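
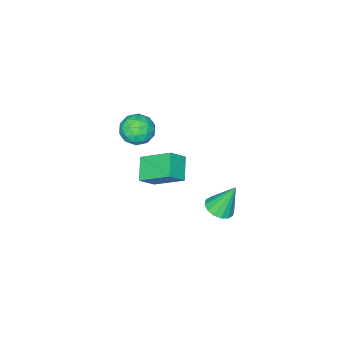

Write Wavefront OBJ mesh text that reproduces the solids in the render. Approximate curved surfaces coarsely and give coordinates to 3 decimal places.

v 0.649 -2.509 2.615
v 1.014 -2.895 3.399
v 0.446 -3.905 2.021
v 0.811 -4.291 2.805
v -0.032 -3.862 2.837
v 0.094 -2.999 3.204
v 1.366 -3.801 2.216
v 1.492 -2.938 2.583
v 1.457 -3.694 3.152
v 0.593 -3.731 3.536
v 0.867 -3.069 1.884
v 0.003 -3.106 2.268
v 0.849 -2.579 3.059
v 0.611 -4.221 2.361
v 0.115 -3.968 2.38
v 0.33 -4.195 2.84
v 0.309 -2.64 2.945
v 0.523 -2.867 3.405
v -0.092 -3.436 3.075
v 0.937 -3.933 2.015
v 1.151 -4.16 2.475
v 1.13 -2.605 2.58
v 1.345 -2.832 3.04
v 1.552 -3.364 2.345
v 1.324 -3.276 3.374
v 1.205 -4.097 3.025
v 1.531 -3.808 2.679
v 1.605 -3.301 2.895
v 0.816 -3.298 3.6
v 0.697 -4.119 3.251
v 0.202 -3.866 3.27
v 0.275 -3.359 3.486
v 1.077 -3.767 3.455
v 0.763 -2.681 2.169
v 0.644 -3.502 1.82
v 1.185 -3.441 1.934
v 1.258 -2.934 2.15
v 0.255 -2.703 2.395
v 0.136 -3.524 2.046
v -0.145 -3.499 2.525
v -0.071 -2.992 2.741
v 0.383 -3.033 1.965
v 0.147 -2.772 0.186
v 0.944 -2.989 0.927
v -0.411 -1.249 1.232
v 0.387 -1.466 1.973
v 1.013 -1.974 -0.513
v 1.811 -2.191 0.228
v 0.456 -0.451 0.533
v 1.253 -0.668 1.274
v -2.456 -0.875 -4.278
v -1.693 -0.973 -3.994
v -3.024 -0.325 -2.562
v -1.709 -0.571 -4.128
v -1.925 -0.25 -4.303
v -2.284 -0.097 -4.471
v -2.688 -0.152 -4.587
v -3.03 -0.401 -4.621
v -3.218 -0.777 -4.562
v -3.202 -1.179 -4.428
v -2.986 -1.5 -4.254
v -2.628 -1.653 -4.086
v -2.223 -1.598 -3.969
v -1.881 -1.349 -3.936
f 1 38 17
f 38 12 41
f 17 41 6
f 38 41 17
f 1 17 13
f 17 6 18
f 13 18 2
f 17 18 13
f 1 13 22
f 13 2 23
f 22 23 8
f 13 23 22
f 1 22 34
f 22 8 37
f 34 37 11
f 22 37 34
f 1 34 38
f 34 11 42
f 38 42 12
f 34 42 38
f 2 18 29
f 18 6 32
f 29 32 10
f 18 32 29
f 6 41 19
f 41 12 40
f 19 40 5
f 41 40 19
f 12 42 39
f 42 11 35
f 39 35 3
f 42 35 39
f 11 37 36
f 37 8 24
f 36 24 7
f 37 24 36
f 8 23 28
f 23 2 25
f 28 25 9
f 23 25 28
f 4 30 16
f 30 10 31
f 16 31 5
f 30 31 16
f 4 16 14
f 16 5 15
f 14 15 3
f 16 15 14
f 4 14 21
f 14 3 20
f 21 20 7
f 14 20 21
f 4 21 26
f 21 7 27
f 26 27 9
f 21 27 26
f 4 26 30
f 26 9 33
f 30 33 10
f 26 33 30
f 5 31 19
f 31 10 32
f 19 32 6
f 31 32 19
f 3 15 39
f 15 5 40
f 39 40 12
f 15 40 39
f 7 20 36
f 20 3 35
f 36 35 11
f 20 35 36
f 9 27 28
f 27 7 24
f 28 24 8
f 27 24 28
f 10 33 29
f 33 9 25
f 29 25 2
f 33 25 29
f 44 46 43
f 47 44 43
f 43 46 45
f 45 47 43
f 44 50 46
f 48 44 47
f 48 50 44
f 46 50 45
f 49 47 45
f 45 50 49
f 49 48 47
f 50 48 49
f 52 51 54
f 52 54 53
f 54 51 55
f 54 55 53
f 55 51 56
f 55 56 53
f 56 51 57
f 56 57 53
f 57 51 58
f 57 58 53
f 58 51 59
f 58 59 53
f 59 51 60
f 59 60 53
f 60 51 61
f 60 61 53
f 61 51 62
f 61 62 53
f 62 51 63
f 62 63 53
f 63 51 64
f 63 64 53
f 64 51 52
f 64 52 53



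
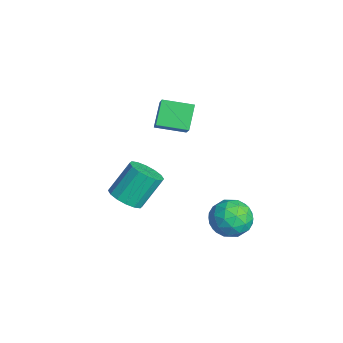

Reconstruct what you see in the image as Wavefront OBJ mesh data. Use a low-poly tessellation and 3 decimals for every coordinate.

v 2.86 0.987 -4.454
v 3.841 1.442 -4.186
v 3.279 -0.482 -3.494
v 4.26 -0.027 -3.226
v 3.317 0.398 -2.812
v 3.058 1.306 -3.404
v 4.062 -0.346 -4.276
v 3.803 0.562 -4.868
v 4.584 0.618 -4.075
v 4.124 1.078 -3.171
v 2.996 -0.118 -4.509
v 2.536 0.342 -3.605
v 3.314 1.343 -4.404
v 3.806 -0.383 -3.276
v 3.252 -0.133 -3.032
v 3.829 0.134 -2.875
v 2.854 1.263 -3.945
v 3.431 1.531 -3.787
v 3.122 0.917 -2.979
v 3.689 -0.571 -3.893
v 4.266 -0.303 -3.735
v 3.291 0.826 -4.805
v 3.868 1.093 -4.648
v 3.998 0.043 -4.701
v 4.327 1.126 -4.182
v 4.574 0.263 -3.618
v 4.457 0.076 -4.234
v 4.305 0.609 -4.583
v 4.057 1.397 -3.65
v 4.303 0.534 -3.086
v 3.749 0.783 -2.842
v 3.596 1.317 -3.19
v 4.493 0.913 -3.585
v 2.817 0.426 -4.594
v 3.063 -0.437 -4.03
v 3.524 -0.357 -4.49
v 3.371 0.177 -4.838
v 2.546 0.697 -4.062
v 2.793 -0.166 -3.498
v 2.815 0.351 -3.097
v 2.663 0.884 -3.446
v 2.627 0.047 -4.095
v 0.123 -2.287 0.487
v -0.725 -1.805 1.534
v 0.595 -0.868 0.216
v -0.253 -0.386 1.263
v 1.513 -2.514 1.717
v 0.665 -2.032 2.764
v 1.985 -1.095 1.446
v 1.137 -0.613 2.493
v 2.443 -4.185 -2.385
v 3.016 -4.687 -1.887
v 2.69 -3.596 -0.416
v 2.117 -3.095 -0.915
v 3.283 -4.349 -2.078
v 2.958 -3.259 -0.607
v 3.326 -3.968 -2.351
v 3 -2.877 -0.88
v 3.132 -3.645 -2.634
v 2.806 -2.554 -1.163
v 2.753 -3.467 -2.85
v 2.427 -2.376 -1.379
v 2.291 -3.481 -2.941
v 1.966 -2.39 -1.471
v 1.87 -3.684 -2.884
v 1.544 -2.593 -1.413
v 1.602 -4.021 -2.693
v 1.277 -2.931 -1.222
v 1.56 -4.403 -2.42
v 1.234 -3.312 -0.949
v 1.754 -4.726 -2.137
v 1.428 -3.635 -0.666
v 2.133 -4.904 -1.921
v 1.807 -3.813 -0.45
v 2.594 -4.89 -1.829
v 2.269 -3.799 -0.359
f 1 38 17
f 38 12 41
f 17 41 6
f 38 41 17
f 1 17 13
f 17 6 18
f 13 18 2
f 17 18 13
f 1 13 22
f 13 2 23
f 22 23 8
f 13 23 22
f 1 22 34
f 22 8 37
f 34 37 11
f 22 37 34
f 1 34 38
f 34 11 42
f 38 42 12
f 34 42 38
f 2 18 29
f 18 6 32
f 29 32 10
f 18 32 29
f 6 41 19
f 41 12 40
f 19 40 5
f 41 40 19
f 12 42 39
f 42 11 35
f 39 35 3
f 42 35 39
f 11 37 36
f 37 8 24
f 36 24 7
f 37 24 36
f 8 23 28
f 23 2 25
f 28 25 9
f 23 25 28
f 4 30 16
f 30 10 31
f 16 31 5
f 30 31 16
f 4 16 14
f 16 5 15
f 14 15 3
f 16 15 14
f 4 14 21
f 14 3 20
f 21 20 7
f 14 20 21
f 4 21 26
f 21 7 27
f 26 27 9
f 21 27 26
f 4 26 30
f 26 9 33
f 30 33 10
f 26 33 30
f 5 31 19
f 31 10 32
f 19 32 6
f 31 32 19
f 3 15 39
f 15 5 40
f 39 40 12
f 15 40 39
f 7 20 36
f 20 3 35
f 36 35 11
f 20 35 36
f 9 27 28
f 27 7 24
f 28 24 8
f 27 24 28
f 10 33 29
f 33 9 25
f 29 25 2
f 33 25 29
f 44 46 43
f 47 44 43
f 43 46 45
f 45 47 43
f 44 50 46
f 48 44 47
f 48 50 44
f 46 50 45
f 49 47 45
f 45 50 49
f 49 48 47
f 50 48 49
f 52 51 55
f 52 55 53
f 53 55 56
f 53 56 54
f 55 51 57
f 55 57 56
f 56 57 58
f 56 58 54
f 57 51 59
f 57 59 58
f 58 59 60
f 58 60 54
f 59 51 61
f 59 61 60
f 60 61 62
f 60 62 54
f 61 51 63
f 61 63 62
f 62 63 64
f 62 64 54
f 63 51 65
f 63 65 64
f 64 65 66
f 64 66 54
f 65 51 67
f 65 67 66
f 66 67 68
f 66 68 54
f 67 51 69
f 67 69 68
f 68 69 70
f 68 70 54
f 69 51 71
f 69 71 70
f 70 71 72
f 70 72 54
f 71 51 73
f 71 73 72
f 72 73 74
f 72 74 54
f 73 51 75
f 73 75 74
f 74 75 76
f 74 76 54
f 75 51 52
f 75 52 76
f 76 52 53
f 76 53 54



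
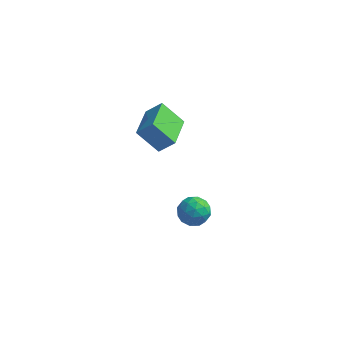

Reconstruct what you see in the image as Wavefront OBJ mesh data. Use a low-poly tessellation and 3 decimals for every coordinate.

v -2.291 -3.241 3.183
v -3.215 -3.203 4.097
v -2.403 -1.675 3.004
v -3.326 -1.637 3.919
v -1.654 -3.123 3.821
v -2.577 -3.085 4.736
v -1.765 -1.557 3.643
v -2.689 -1.519 4.557
v -1.715 -2.426 -1.416
v -1.193 -1.918 -1.519
v -0.907 -3.162 -0.941
v -0.385 -2.654 -1.044
v -0.913 -2.542 -0.544
v -1.412 -2.088 -0.837
v -0.688 -2.992 -1.623
v -1.187 -2.538 -1.916
v -0.558 -2.268 -1.647
v -0.697 -1.99 -0.979
v -1.403 -3.09 -1.481
v -1.542 -2.812 -0.813
v -1.525 -2.108 -1.509
v -0.575 -2.972 -0.951
v -0.886 -2.907 -0.657
v -0.578 -2.608 -0.717
v -1.654 -2.207 -1.108
v -1.347 -1.909 -1.168
v -1.182 -2.276 -0.595
v -0.753 -3.171 -1.292
v -0.446 -2.873 -1.352
v -1.522 -2.472 -1.743
v -1.214 -2.173 -1.803
v -0.918 -2.804 -1.865
v -0.844 -2.015 -1.645
v -0.37 -2.447 -1.366
v -0.548 -2.646 -1.706
v -0.841 -2.379 -1.878
v -0.926 -1.851 -1.252
v -0.451 -2.284 -0.974
v -0.762 -2.218 -0.679
v -1.055 -1.951 -0.852
v -0.553 -2.057 -1.328
v -1.649 -2.796 -1.486
v -1.174 -3.229 -1.208
v -1.045 -3.129 -1.608
v -1.338 -2.862 -1.781
v -1.73 -2.633 -1.094
v -1.256 -3.065 -0.815
v -1.259 -2.701 -0.582
v -1.552 -2.434 -0.754
v -1.547 -3.023 -1.132
f 2 4 1
f 5 2 1
f 1 4 3
f 3 5 1
f 2 8 4
f 6 2 5
f 6 8 2
f 4 8 3
f 7 5 3
f 3 8 7
f 7 6 5
f 8 6 7
f 9 46 25
f 46 20 49
f 25 49 14
f 46 49 25
f 9 25 21
f 25 14 26
f 21 26 10
f 25 26 21
f 9 21 30
f 21 10 31
f 30 31 16
f 21 31 30
f 9 30 42
f 30 16 45
f 42 45 19
f 30 45 42
f 9 42 46
f 42 19 50
f 46 50 20
f 42 50 46
f 10 26 37
f 26 14 40
f 37 40 18
f 26 40 37
f 14 49 27
f 49 20 48
f 27 48 13
f 49 48 27
f 20 50 47
f 50 19 43
f 47 43 11
f 50 43 47
f 19 45 44
f 45 16 32
f 44 32 15
f 45 32 44
f 16 31 36
f 31 10 33
f 36 33 17
f 31 33 36
f 12 38 24
f 38 18 39
f 24 39 13
f 38 39 24
f 12 24 22
f 24 13 23
f 22 23 11
f 24 23 22
f 12 22 29
f 22 11 28
f 29 28 15
f 22 28 29
f 12 29 34
f 29 15 35
f 34 35 17
f 29 35 34
f 12 34 38
f 34 17 41
f 38 41 18
f 34 41 38
f 13 39 27
f 39 18 40
f 27 40 14
f 39 40 27
f 11 23 47
f 23 13 48
f 47 48 20
f 23 48 47
f 15 28 44
f 28 11 43
f 44 43 19
f 28 43 44
f 17 35 36
f 35 15 32
f 36 32 16
f 35 32 36
f 18 41 37
f 41 17 33
f 37 33 10
f 41 33 37



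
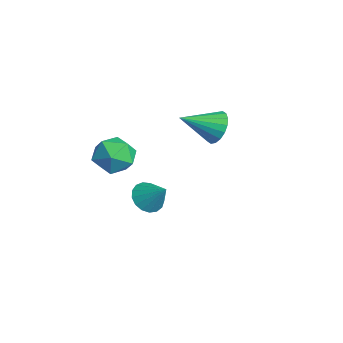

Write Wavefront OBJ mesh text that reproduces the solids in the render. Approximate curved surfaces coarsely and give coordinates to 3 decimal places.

v -1.509 0.843 3.432
v -1.107 1.214 4.184
v -1.611 -0.863 4.328
v -1.51 1.276 4.255
v -1.913 1.252 4.163
v -2.235 1.147 3.927
v -2.414 0.982 3.592
v -2.414 0.789 3.226
v -2.234 0.607 2.9
v -1.911 0.472 2.68
v -1.508 0.411 2.609
v -1.105 0.435 2.7
v -0.782 0.54 2.937
v -0.603 0.705 3.272
v -0.604 0.897 3.638
v -0.783 1.079 3.964
v 3.476 -3.872 3.175
v 4.073 -4.329 2.902
v 4.304 -3.348 4.105
v 4.101 -4.008 2.695
v 3.987 -3.656 2.599
v 3.755 -3.353 2.634
v 3.46 -3.169 2.794
v 3.168 -3.146 3.041
v 2.947 -3.289 3.319
v 2.847 -3.566 3.564
v 2.891 -3.913 3.72
v 3.07 -4.25 3.751
v 3.341 -4.501 3.651
v 3.643 -4.608 3.441
v 3.908 -4.546 3.171
v -1.637 -3.227 3.122
v -1.085 -4.123 2.723
v -2.855 -3.377 1.777
v -2.303 -4.273 1.378
v -2.855 -4.342 2.356
v -2.102 -4.249 3.187
v -1.838 -3.251 1.313
v -1.085 -3.158 2.144
v -1.21 -4.137 1.604
v -1.838 -4.812 2.249
v -2.102 -2.688 2.251
v -2.73 -3.363 2.896
f 2 1 4
f 2 4 3
f 4 1 5
f 4 5 3
f 5 1 6
f 5 6 3
f 6 1 7
f 6 7 3
f 7 1 8
f 7 8 3
f 8 1 9
f 8 9 3
f 9 1 10
f 9 10 3
f 10 1 11
f 10 11 3
f 11 1 12
f 11 12 3
f 12 1 13
f 12 13 3
f 13 1 14
f 13 14 3
f 14 1 15
f 14 15 3
f 15 1 16
f 15 16 3
f 16 1 2
f 16 2 3
f 18 17 20
f 18 20 19
f 20 17 21
f 20 21 19
f 21 17 22
f 21 22 19
f 22 17 23
f 22 23 19
f 23 17 24
f 23 24 19
f 24 17 25
f 24 25 19
f 25 17 26
f 25 26 19
f 26 17 27
f 26 27 19
f 27 17 28
f 27 28 19
f 28 17 29
f 28 29 19
f 29 17 30
f 29 30 19
f 30 17 31
f 30 31 19
f 31 17 18
f 31 18 19
f 32 43 37
f 32 37 33
f 32 33 39
f 32 39 42
f 32 42 43
f 33 37 41
f 37 43 36
f 43 42 34
f 42 39 38
f 39 33 40
f 35 41 36
f 35 36 34
f 35 34 38
f 35 38 40
f 35 40 41
f 36 41 37
f 34 36 43
f 38 34 42
f 40 38 39
f 41 40 33



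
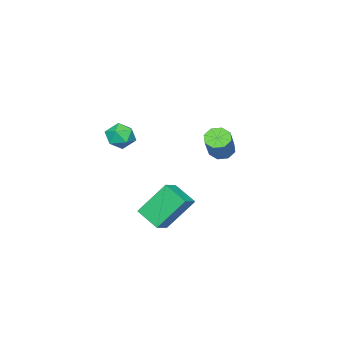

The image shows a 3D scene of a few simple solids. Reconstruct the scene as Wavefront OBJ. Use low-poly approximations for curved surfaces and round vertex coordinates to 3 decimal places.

v 1.693 2.132 4.214
v 2.14 2.22 3.719
v 1.5 1.12 3.861
v 1.947 1.208 3.366
v 2.156 1.169 4.004
v 2.275 1.794 4.223
v 1.365 1.546 3.357
v 1.484 2.171 3.576
v 1.937 1.857 3.189
v 2.426 1.625 3.589
v 1.214 1.715 3.991
v 1.703 1.483 4.391
v -0.348 1.271 -1.36
v -1.118 2.09 0.058
v -0.224 2.332 -1.906
v -0.995 3.151 -0.488
v 0.435 1.369 -0.992
v -0.336 2.188 0.426
v 0.558 2.43 -1.538
v -0.212 3.249 -0.12
v -3.777 2.433 1.19
v -3.358 2.529 0.8
v -2.405 3.002 1.94
v -2.823 2.907 2.33
v -3.614 2.886 0.866
v -2.66 3.359 2.006
v -3.965 2.978 1.121
v -3.012 3.451 2.262
v -4.206 2.751 1.417
v -3.252 3.224 2.557
v -4.195 2.338 1.58
v -3.242 2.811 2.72
v -3.94 1.981 1.514
v -2.986 2.454 2.654
v -3.588 1.889 1.258
v -2.635 2.362 2.399
v -3.348 2.116 0.963
v -2.394 2.589 2.103
f 1 12 6
f 1 6 2
f 1 2 8
f 1 8 11
f 1 11 12
f 2 6 10
f 6 12 5
f 12 11 3
f 11 8 7
f 8 2 9
f 4 10 5
f 4 5 3
f 4 3 7
f 4 7 9
f 4 9 10
f 5 10 6
f 3 5 12
f 7 3 11
f 9 7 8
f 10 9 2
f 14 16 13
f 17 14 13
f 13 16 15
f 15 17 13
f 14 20 16
f 18 14 17
f 18 20 14
f 16 20 15
f 19 17 15
f 15 20 19
f 19 18 17
f 20 18 19
f 22 21 25
f 22 25 23
f 23 25 26
f 23 26 24
f 25 21 27
f 25 27 26
f 26 27 28
f 26 28 24
f 27 21 29
f 27 29 28
f 28 29 30
f 28 30 24
f 29 21 31
f 29 31 30
f 30 31 32
f 30 32 24
f 31 21 33
f 31 33 32
f 32 33 34
f 32 34 24
f 33 21 35
f 33 35 34
f 34 35 36
f 34 36 24
f 35 21 37
f 35 37 36
f 36 37 38
f 36 38 24
f 37 21 22
f 37 22 38
f 38 22 23
f 38 23 24



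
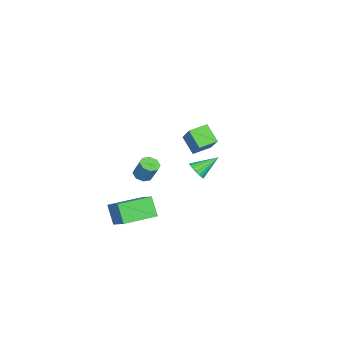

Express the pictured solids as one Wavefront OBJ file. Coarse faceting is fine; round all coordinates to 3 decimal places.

v -4.295 -0.364 -0.404
v -3.017 0.369 0.992
v -5.085 0.547 -0.16
v -3.806 1.28 1.236
v -3.674 0.44 -1.396
v -2.395 1.173 0
v -4.463 1.351 -1.152
v -3.185 2.084 0.244
v 3.126 -2.863 -2.216
v 4.131 -1.938 -1.345
v 1.676 -1.276 -2.229
v 2.681 -0.351 -1.358
v 3.699 -2.349 -3.422
v 4.704 -1.424 -2.551
v 2.249 -0.762 -3.435
v 3.254 0.163 -2.564
v -0.872 -1.893 -1.884
v -0.312 -1.703 -2.129
v 0.012 -1.157 -0.96
v -0.548 -1.347 -0.716
v -0.665 -1.369 -2.187
v -0.341 -0.822 -1.019
v -1.14 -1.342 -2.068
v -0.815 -0.795 -0.9
v -1.457 -1.638 -1.841
v -1.133 -1.091 -0.673
v -1.432 -2.083 -1.64
v -1.108 -1.537 -0.471
v -1.079 -2.418 -1.581
v -0.755 -1.871 -0.413
v -0.605 -2.445 -1.7
v -0.28 -1.898 -0.532
v -0.287 -2.149 -1.927
v 0.037 -1.602 -0.759
v 3.25 2.424 1.589
v 3.534 2.895 1.224
v 2.57 3.516 2.471
v 3.279 2.849 1.085
v 3.019 2.719 1.046
v 2.804 2.531 1.114
v 2.678 2.321 1.276
v 2.664 2.132 1.5
v 2.767 2 1.742
v 2.965 1.953 1.953
v 3.22 1.998 2.092
v 3.48 2.128 2.132
v 3.695 2.317 2.064
v 3.822 2.527 1.902
v 3.835 2.716 1.678
v 3.732 2.847 1.436
f 2 4 1
f 5 2 1
f 1 4 3
f 3 5 1
f 2 8 4
f 6 2 5
f 6 8 2
f 4 8 3
f 7 5 3
f 3 8 7
f 7 6 5
f 8 6 7
f 10 12 9
f 13 10 9
f 9 12 11
f 11 13 9
f 10 16 12
f 14 10 13
f 14 16 10
f 12 16 11
f 15 13 11
f 11 16 15
f 15 14 13
f 16 14 15
f 18 17 21
f 18 21 19
f 19 21 22
f 19 22 20
f 21 17 23
f 21 23 22
f 22 23 24
f 22 24 20
f 23 17 25
f 23 25 24
f 24 25 26
f 24 26 20
f 25 17 27
f 25 27 26
f 26 27 28
f 26 28 20
f 27 17 29
f 27 29 28
f 28 29 30
f 28 30 20
f 29 17 31
f 29 31 30
f 30 31 32
f 30 32 20
f 31 17 33
f 31 33 32
f 32 33 34
f 32 34 20
f 33 17 18
f 33 18 34
f 34 18 19
f 34 19 20
f 36 35 38
f 36 38 37
f 38 35 39
f 38 39 37
f 39 35 40
f 39 40 37
f 40 35 41
f 40 41 37
f 41 35 42
f 41 42 37
f 42 35 43
f 42 43 37
f 43 35 44
f 43 44 37
f 44 35 45
f 44 45 37
f 45 35 46
f 45 46 37
f 46 35 47
f 46 47 37
f 47 35 48
f 47 48 37
f 48 35 49
f 48 49 37
f 49 35 50
f 49 50 37
f 50 35 36
f 50 36 37



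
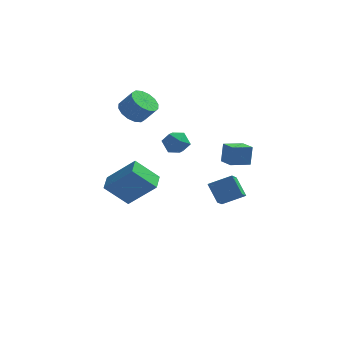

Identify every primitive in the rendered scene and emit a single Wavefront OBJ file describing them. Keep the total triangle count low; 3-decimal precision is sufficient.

v -2.79 0.431 -4.82
v -3.979 0.204 -3.641
v -2.818 1.457 -4.65
v -4.007 1.229 -3.471
v -1.313 0.231 -3.369
v -2.502 0.003 -2.19
v -1.341 1.256 -3.199
v -2.53 1.029 -2.02
v 2.126 1.928 -2.42
v 2.18 2.24 -1.336
v 1.55 2.72 -2.62
v 1.604 3.032 -1.535
v 3.056 2.548 -2.645
v 3.11 2.86 -1.56
v 2.48 3.34 -2.844
v 2.534 3.652 -1.76
v -3.014 2.831 0.49
v -2.466 2.41 0.012
v -1.759 2.308 0.913
v -2.306 2.729 1.39
v -2.353 2.827 -0.03
v -1.646 2.725 0.871
v -2.418 3.246 0.068
v -1.71 3.144 0.969
v -2.641 3.554 0.279
v -1.934 3.452 1.18
v -2.965 3.668 0.546
v -2.257 3.566 1.447
v -3.302 3.557 0.798
v -2.594 3.455 1.699
v -3.561 3.252 0.967
v -2.854 3.15 1.868
v -3.674 2.835 1.009
v -2.967 2.733 1.91
v -3.61 2.416 0.911
v -2.902 2.314 1.812
v -3.386 2.108 0.7
v -2.679 2.006 1.601
v -3.063 1.994 0.433
v -2.355 1.892 1.334
v -2.726 2.105 0.181
v -2.018 2.003 1.082
v -0.907 -0.693 0.462
v -0.483 -0.222 0.048
v 0.103 -1.278 0.832
v 0.527 -0.807 0.418
v 0.167 -0.551 1.033
v -0.458 -0.19 0.804
v 0.078 -1.31 0.076
v -0.547 -0.949 -0.153
v 0.126 -0.603 -0.19
v 0.181 -0.134 0.401
v -0.561 -1.366 0.479
v -0.506 -0.897 1.07
v 2.332 -4.485 -1.333
v 1.786 -3.872 -0.499
v 2.411 -3.423 -2.061
v 1.865 -2.81 -1.227
v 3.435 -4.21 -0.813
v 2.889 -3.597 0.021
v 3.514 -3.148 -1.541
v 2.968 -2.535 -0.707
f 2 4 1
f 5 2 1
f 1 4 3
f 3 5 1
f 2 8 4
f 6 2 5
f 6 8 2
f 4 8 3
f 7 5 3
f 3 8 7
f 7 6 5
f 8 6 7
f 10 12 9
f 13 10 9
f 9 12 11
f 11 13 9
f 10 16 12
f 14 10 13
f 14 16 10
f 12 16 11
f 15 13 11
f 11 16 15
f 15 14 13
f 16 14 15
f 18 17 21
f 18 21 19
f 19 21 22
f 19 22 20
f 21 17 23
f 21 23 22
f 22 23 24
f 22 24 20
f 23 17 25
f 23 25 24
f 24 25 26
f 24 26 20
f 25 17 27
f 25 27 26
f 26 27 28
f 26 28 20
f 27 17 29
f 27 29 28
f 28 29 30
f 28 30 20
f 29 17 31
f 29 31 30
f 30 31 32
f 30 32 20
f 31 17 33
f 31 33 32
f 32 33 34
f 32 34 20
f 33 17 35
f 33 35 34
f 34 35 36
f 34 36 20
f 35 17 37
f 35 37 36
f 36 37 38
f 36 38 20
f 37 17 39
f 37 39 38
f 38 39 40
f 38 40 20
f 39 17 41
f 39 41 40
f 40 41 42
f 40 42 20
f 41 17 18
f 41 18 42
f 42 18 19
f 42 19 20
f 43 54 48
f 43 48 44
f 43 44 50
f 43 50 53
f 43 53 54
f 44 48 52
f 48 54 47
f 54 53 45
f 53 50 49
f 50 44 51
f 46 52 47
f 46 47 45
f 46 45 49
f 46 49 51
f 46 51 52
f 47 52 48
f 45 47 54
f 49 45 53
f 51 49 50
f 52 51 44
f 56 58 55
f 59 56 55
f 55 58 57
f 57 59 55
f 56 62 58
f 60 56 59
f 60 62 56
f 58 62 57
f 61 59 57
f 57 62 61
f 61 60 59
f 62 60 61



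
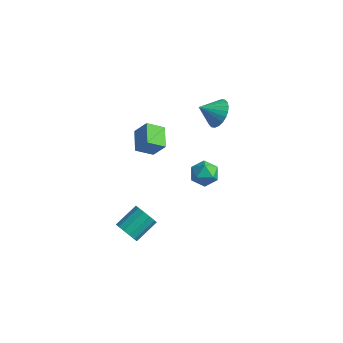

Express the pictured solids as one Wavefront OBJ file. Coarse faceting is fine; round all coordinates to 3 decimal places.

v 0.623 -4.073 -3.409
v 1.1 -3.89 -3.985
v 1.474 -2.544 -3.247
v 0.997 -2.727 -2.671
v 0.713 -3.725 -4.09
v 1.087 -2.379 -3.352
v 0.297 -3.67 -3.979
v 0.671 -2.324 -3.24
v -0.015 -3.744 -3.686
v 0.358 -2.398 -2.948
v -0.125 -3.922 -3.306
v 0.249 -2.576 -2.568
v 0.003 -4.148 -2.959
v 0.377 -2.802 -2.221
v 0.328 -4.35 -2.754
v 0.702 -3.004 -2.016
v 0.746 -4.464 -2.758
v 1.12 -3.118 -2.019
v 1.126 -4.455 -2.968
v 1.499 -3.108 -2.23
v 1.346 -4.323 -3.318
v 1.719 -2.977 -2.58
v 1.336 -4.113 -3.697
v 1.71 -2.767 -2.959
v 2.315 2.281 2.96
v 2.836 2.478 3.73
v 1.525 1.559 3.68
v 2.589 2.755 3.737
v 2.3 2.959 3.626
v 2.014 3.061 3.413
v 1.774 3.043 3.131
v 1.616 2.91 2.824
v 1.564 2.681 2.537
v 1.627 2.391 2.314
v 1.795 2.084 2.19
v 2.042 1.808 2.184
v 2.33 1.603 2.295
v 2.616 1.502 2.508
v 2.856 1.52 2.79
v 3.014 1.653 3.097
v 3.066 1.882 3.384
v 3.003 2.172 3.606
v 0.517 -2.973 3.096
v 1.197 -2.818 4.061
v -0.251 -1.928 3.468
v 0.428 -1.772 4.433
v 1.192 -2.268 2.507
v 1.871 -2.112 3.472
v 0.423 -1.222 2.879
v 1.103 -1.067 3.844
v 0.402 3.033 -4.106
v 1.145 3.566 -4.12
v 1.175 1.974 -3.42
v 1.918 2.507 -3.434
v 1.208 2.728 -2.902
v 0.73 3.382 -3.326
v 1.59 2.158 -4.214
v 1.112 2.812 -4.638
v 1.88 3.025 -4.187
v 1.643 3.377 -3.377
v 0.677 2.163 -4.163
v 0.44 2.515 -3.353
f 2 1 5
f 2 5 3
f 3 5 6
f 3 6 4
f 5 1 7
f 5 7 6
f 6 7 8
f 6 8 4
f 7 1 9
f 7 9 8
f 8 9 10
f 8 10 4
f 9 1 11
f 9 11 10
f 10 11 12
f 10 12 4
f 11 1 13
f 11 13 12
f 12 13 14
f 12 14 4
f 13 1 15
f 13 15 14
f 14 15 16
f 14 16 4
f 15 1 17
f 15 17 16
f 16 17 18
f 16 18 4
f 17 1 19
f 17 19 18
f 18 19 20
f 18 20 4
f 19 1 21
f 19 21 20
f 20 21 22
f 20 22 4
f 21 1 23
f 21 23 22
f 22 23 24
f 22 24 4
f 23 1 2
f 23 2 24
f 24 2 3
f 24 3 4
f 26 25 28
f 26 28 27
f 28 25 29
f 28 29 27
f 29 25 30
f 29 30 27
f 30 25 31
f 30 31 27
f 31 25 32
f 31 32 27
f 32 25 33
f 32 33 27
f 33 25 34
f 33 34 27
f 34 25 35
f 34 35 27
f 35 25 36
f 35 36 27
f 36 25 37
f 36 37 27
f 37 25 38
f 37 38 27
f 38 25 39
f 38 39 27
f 39 25 40
f 39 40 27
f 40 25 41
f 40 41 27
f 41 25 42
f 41 42 27
f 42 25 26
f 42 26 27
f 44 46 43
f 47 44 43
f 43 46 45
f 45 47 43
f 44 50 46
f 48 44 47
f 48 50 44
f 46 50 45
f 49 47 45
f 45 50 49
f 49 48 47
f 50 48 49
f 51 62 56
f 51 56 52
f 51 52 58
f 51 58 61
f 51 61 62
f 52 56 60
f 56 62 55
f 62 61 53
f 61 58 57
f 58 52 59
f 54 60 55
f 54 55 53
f 54 53 57
f 54 57 59
f 54 59 60
f 55 60 56
f 53 55 62
f 57 53 61
f 59 57 58
f 60 59 52



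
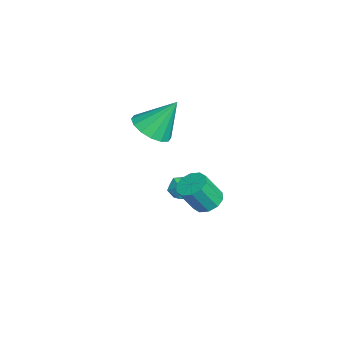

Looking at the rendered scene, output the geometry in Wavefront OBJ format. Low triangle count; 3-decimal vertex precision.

v 0.977 -0.229 1.859
v 1.892 -0.708 2.21
v 0.943 0.949 3.561
v 2.066 -0.265 1.906
v 1.948 0.187 1.59
v 1.57 0.528 1.347
v 1.033 0.666 1.24
v 0.481 0.564 1.3
v 0.063 0.249 1.509
v -0.111 -0.194 1.813
v 0.007 -0.646 2.129
v 0.385 -0.987 2.372
v 0.921 -1.125 2.479
v 1.473 -1.023 2.419
v 3.829 2.211 -1.109
v 4.496 2.608 -1.034
v 4.798 1.846 0.305
v 4.131 1.449 0.229
v 4.148 2.858 -0.813
v 4.45 2.096 0.526
v 3.678 2.861 -0.705
v 3.98 2.099 0.634
v 3.266 2.616 -0.752
v 3.568 1.853 0.587
v 3.069 2.216 -0.935
v 3.371 1.453 0.404
v 3.162 1.814 -1.185
v 3.464 1.052 0.154
v 3.51 1.564 -1.406
v 3.812 0.802 -0.067
v 3.98 1.561 -1.514
v 4.282 0.799 -0.175
v 4.392 1.807 -1.467
v 4.694 1.044 -0.128
v 4.589 2.207 -1.284
v 4.891 1.444 0.055
v -1.339 1.335 -3.094
v -0.69 1.599 -2.755
v -0.65 0.841 -4.025
v -0.001 1.105 -3.686
v -0.407 0.529 -3.355
v -0.833 0.834 -2.78
v -0.507 1.606 -4
v -0.933 1.911 -3.425
v -0.176 1.766 -3.314
v -0.115 1.1 -2.916
v -1.225 1.34 -3.864
v -1.164 0.674 -3.466
f 2 1 4
f 2 4 3
f 4 1 5
f 4 5 3
f 5 1 6
f 5 6 3
f 6 1 7
f 6 7 3
f 7 1 8
f 7 8 3
f 8 1 9
f 8 9 3
f 9 1 10
f 9 10 3
f 10 1 11
f 10 11 3
f 11 1 12
f 11 12 3
f 12 1 13
f 12 13 3
f 13 1 14
f 13 14 3
f 14 1 2
f 14 2 3
f 16 15 19
f 16 19 17
f 17 19 20
f 17 20 18
f 19 15 21
f 19 21 20
f 20 21 22
f 20 22 18
f 21 15 23
f 21 23 22
f 22 23 24
f 22 24 18
f 23 15 25
f 23 25 24
f 24 25 26
f 24 26 18
f 25 15 27
f 25 27 26
f 26 27 28
f 26 28 18
f 27 15 29
f 27 29 28
f 28 29 30
f 28 30 18
f 29 15 31
f 29 31 30
f 30 31 32
f 30 32 18
f 31 15 33
f 31 33 32
f 32 33 34
f 32 34 18
f 33 15 35
f 33 35 34
f 34 35 36
f 34 36 18
f 35 15 16
f 35 16 36
f 36 16 17
f 36 17 18
f 37 48 42
f 37 42 38
f 37 38 44
f 37 44 47
f 37 47 48
f 38 42 46
f 42 48 41
f 48 47 39
f 47 44 43
f 44 38 45
f 40 46 41
f 40 41 39
f 40 39 43
f 40 43 45
f 40 45 46
f 41 46 42
f 39 41 48
f 43 39 47
f 45 43 44
f 46 45 38



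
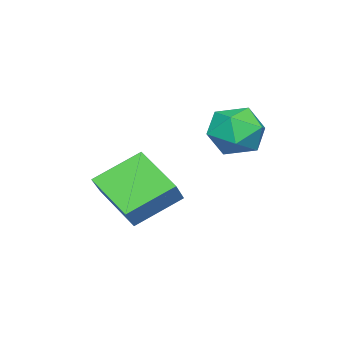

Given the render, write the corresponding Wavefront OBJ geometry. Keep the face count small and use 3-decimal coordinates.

v 2.205 3.796 1.059
v 3.126 3.456 1.585
v 1.234 2.584 1.975
v 2.155 2.244 2.501
v 1.733 3.253 2.713
v 2.334 4.003 2.147
v 2.026 2.037 1.413
v 2.627 2.787 0.847
v 3.016 2.369 1.804
v 2.835 3.12 2.607
v 1.525 2.92 0.953
v 1.344 3.671 1.756
v 3.222 -1.44 -1.364
v 1.967 -0.257 -0.331
v 3.92 0.202 -2.394
v 2.665 1.384 -1.361
v 4.115 -1.264 -0.479
v 2.86 -0.082 0.554
v 4.813 0.377 -1.509
v 3.558 1.56 -0.476
f 1 12 6
f 1 6 2
f 1 2 8
f 1 8 11
f 1 11 12
f 2 6 10
f 6 12 5
f 12 11 3
f 11 8 7
f 8 2 9
f 4 10 5
f 4 5 3
f 4 3 7
f 4 7 9
f 4 9 10
f 5 10 6
f 3 5 12
f 7 3 11
f 9 7 8
f 10 9 2
f 14 16 13
f 17 14 13
f 13 16 15
f 15 17 13
f 14 20 16
f 18 14 17
f 18 20 14
f 16 20 15
f 19 17 15
f 15 20 19
f 19 18 17
f 20 18 19



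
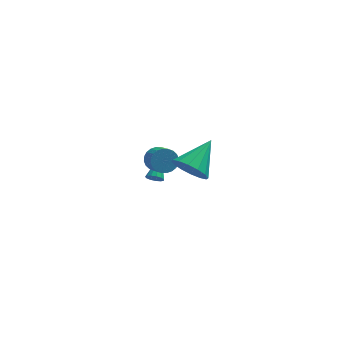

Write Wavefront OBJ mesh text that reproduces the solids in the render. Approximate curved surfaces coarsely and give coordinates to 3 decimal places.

v 0.668 2.917 -2.959
v 1.135 2.745 -2.908
v 1.052 4.223 -2.061
v 1.134 2.905 -3.14
v 0.986 3.069 -3.315
v 0.736 3.184 -3.376
v 0.465 3.215 -3.305
v 0.259 3.151 -3.124
v 0.182 3.013 -2.891
v 0.26 2.845 -2.679
v 0.468 2.699 -2.556
v 0.739 2.623 -2.561
v 0.988 2.64 -2.692
v 0.746 -0.949 1.643
v 1.164 -0.546 2.051
v 1.472 -1.408 2.586
v 1.054 -1.811 2.177
v 0.927 -0.541 2.195
v 1.235 -1.403 2.73
v 0.663 -0.599 2.255
v 0.971 -1.461 2.789
v 0.411 -0.71 2.221
v 0.719 -1.571 2.756
v 0.211 -0.857 2.1
v 0.519 -1.719 2.634
v 0.091 -1.018 1.909
v 0.399 -1.88 2.443
v 0.072 -1.169 1.677
v 0.38 -2.031 2.212
v 0.155 -1.286 1.44
v 0.463 -2.148 1.975
v 0.328 -1.352 1.234
v 0.636 -2.214 1.769
v 0.565 -1.357 1.09
v 0.873 -2.219 1.625
v 0.829 -1.299 1.031
v 1.137 -2.161 1.565
v 1.081 -1.189 1.064
v 1.389 -2.05 1.599
v 1.281 -1.041 1.186
v 1.589 -1.903 1.72
v 1.401 -0.88 1.377
v 1.709 -1.742 1.911
v 1.42 -0.729 1.608
v 1.728 -1.591 2.143
v 1.337 -0.612 1.845
v 1.645 -1.474 2.38
v 2.175 -3.241 2.644
v 2.68 -2.975 1.811
v 3.245 -1.919 3.716
v 2.267 -2.654 1.828
v 1.83 -2.49 2.063
v 1.485 -2.528 2.454
v 1.325 -2.757 2.896
v 1.393 -3.115 3.271
v 1.67 -3.507 3.478
v 2.082 -3.828 3.461
v 2.52 -3.991 3.226
v 2.865 -3.954 2.835
v 3.025 -3.725 2.393
v 2.957 -3.367 2.018
f 2 1 4
f 2 4 3
f 4 1 5
f 4 5 3
f 5 1 6
f 5 6 3
f 6 1 7
f 6 7 3
f 7 1 8
f 7 8 3
f 8 1 9
f 8 9 3
f 9 1 10
f 9 10 3
f 10 1 11
f 10 11 3
f 11 1 12
f 11 12 3
f 12 1 13
f 12 13 3
f 13 1 2
f 13 2 3
f 15 14 18
f 15 18 16
f 16 18 19
f 16 19 17
f 18 14 20
f 18 20 19
f 19 20 21
f 19 21 17
f 20 14 22
f 20 22 21
f 21 22 23
f 21 23 17
f 22 14 24
f 22 24 23
f 23 24 25
f 23 25 17
f 24 14 26
f 24 26 25
f 25 26 27
f 25 27 17
f 26 14 28
f 26 28 27
f 27 28 29
f 27 29 17
f 28 14 30
f 28 30 29
f 29 30 31
f 29 31 17
f 30 14 32
f 30 32 31
f 31 32 33
f 31 33 17
f 32 14 34
f 32 34 33
f 33 34 35
f 33 35 17
f 34 14 36
f 34 36 35
f 35 36 37
f 35 37 17
f 36 14 38
f 36 38 37
f 37 38 39
f 37 39 17
f 38 14 40
f 38 40 39
f 39 40 41
f 39 41 17
f 40 14 42
f 40 42 41
f 41 42 43
f 41 43 17
f 42 14 44
f 42 44 43
f 43 44 45
f 43 45 17
f 44 14 46
f 44 46 45
f 45 46 47
f 45 47 17
f 46 14 15
f 46 15 47
f 47 15 16
f 47 16 17
f 49 48 51
f 49 51 50
f 51 48 52
f 51 52 50
f 52 48 53
f 52 53 50
f 53 48 54
f 53 54 50
f 54 48 55
f 54 55 50
f 55 48 56
f 55 56 50
f 56 48 57
f 56 57 50
f 57 48 58
f 57 58 50
f 58 48 59
f 58 59 50
f 59 48 60
f 59 60 50
f 60 48 61
f 60 61 50
f 61 48 49
f 61 49 50



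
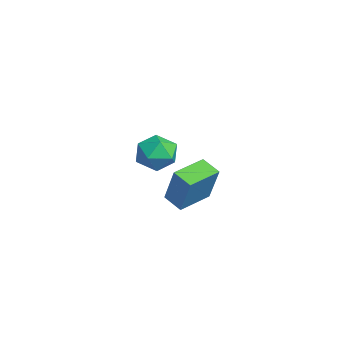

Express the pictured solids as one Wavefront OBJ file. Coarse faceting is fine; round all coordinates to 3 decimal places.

v -3.875 1.499 2.964
v -3.215 2.354 2.579
v -3.205 0.386 1.641
v -2.545 1.241 1.256
v -2.323 0.758 2.272
v -2.737 1.446 3.089
v -3.683 1.294 1.131
v -4.097 1.982 1.948
v -3.096 2.227 1.446
v -2.256 1.895 2.152
v -4.164 0.845 2.068
v -3.324 0.513 2.774
v 1.749 0.639 1.939
v 2.593 0.873 3.924
v 0.876 2.155 2.131
v 1.72 2.389 4.117
v 2.58 1.171 1.523
v 3.424 1.405 3.509
v 1.707 2.687 1.716
v 2.551 2.921 3.701
f 1 12 6
f 1 6 2
f 1 2 8
f 1 8 11
f 1 11 12
f 2 6 10
f 6 12 5
f 12 11 3
f 11 8 7
f 8 2 9
f 4 10 5
f 4 5 3
f 4 3 7
f 4 7 9
f 4 9 10
f 5 10 6
f 3 5 12
f 7 3 11
f 9 7 8
f 10 9 2
f 14 16 13
f 17 14 13
f 13 16 15
f 15 17 13
f 14 20 16
f 18 14 17
f 18 20 14
f 16 20 15
f 19 17 15
f 15 20 19
f 19 18 17
f 20 18 19



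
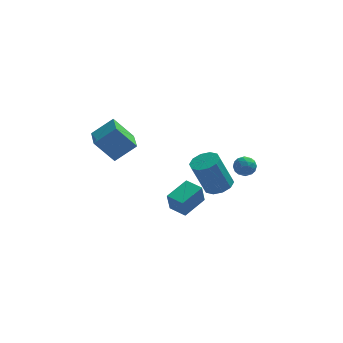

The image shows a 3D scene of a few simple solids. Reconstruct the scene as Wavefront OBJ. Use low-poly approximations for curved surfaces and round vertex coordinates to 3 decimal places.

v 2.688 1.471 -1.135
v 3.042 1.654 -1.677
v 3.378 0.646 -0.963
v 3.732 0.829 -1.505
v 3.732 1.218 -0.956
v 3.306 1.728 -1.062
v 3.114 0.572 -1.578
v 2.688 1.082 -1.684
v 3.306 1.099 -1.951
v 3.687 1.498 -1.566
v 2.733 0.802 -1.074
v 3.114 1.201 -0.689
v 2.805 1.635 -1.421
v 3.615 0.665 -1.219
v 3.615 0.894 -0.896
v 3.824 1.001 -1.215
v 2.959 1.678 -1.059
v 3.168 1.786 -1.378
v 3.573 1.53 -0.954
v 3.252 0.514 -1.262
v 3.461 0.622 -1.581
v 2.596 1.299 -1.425
v 2.805 1.406 -1.744
v 2.847 0.77 -1.686
v 3.168 1.416 -1.9
v 3.573 0.932 -1.8
v 3.21 0.78 -1.842
v 2.96 1.08 -1.905
v 3.392 1.651 -1.674
v 3.797 1.166 -1.573
v 3.797 1.395 -1.25
v 3.547 1.694 -1.313
v 3.547 1.325 -1.835
v 2.623 1.134 -1.067
v 3.028 0.649 -0.966
v 2.873 0.606 -1.327
v 2.623 0.905 -1.39
v 2.847 1.368 -0.84
v 3.252 0.884 -0.74
v 3.46 1.22 -0.735
v 3.21 1.52 -0.798
v 2.873 0.975 -0.805
v -3.62 -2.335 1.605
v -4.652 -2.234 2.864
v -3.759 -0.809 1.369
v -4.79 -0.708 2.627
v -2.49 -2.092 2.513
v -3.521 -1.991 3.771
v -2.628 -0.566 2.276
v -3.66 -0.465 3.535
v 1.621 -2.469 -0.254
v 2.286 -2.082 0.03
v 1.544 -2.204 1.937
v 0.879 -2.591 1.654
v 1.938 -1.732 -0.083
v 1.196 -1.854 1.824
v 1.468 -1.663 -0.262
v 0.726 -1.785 1.646
v 1.057 -1.903 -0.437
v 0.315 -2.025 1.47
v 0.861 -2.358 -0.542
v 0.119 -2.48 1.365
v 0.956 -2.856 -0.537
v 0.214 -2.978 1.37
v 1.304 -3.206 -0.424
v 0.562 -3.328 1.483
v 1.774 -3.275 -0.246
v 1.032 -3.397 1.662
v 2.185 -3.035 -0.07
v 1.443 -3.157 1.837
v 2.381 -2.58 0.035
v 1.639 -2.702 1.942
v -0.005 -0.902 -3.688
v -0.166 -1.214 -2.51
v -0.789 -0.179 -3.604
v -0.95 -0.491 -2.425
v 1.05 0.191 -3.255
v 0.889 -0.121 -2.076
v 0.266 0.914 -3.17
v 0.105 0.602 -1.992
f 1 38 17
f 38 12 41
f 17 41 6
f 38 41 17
f 1 17 13
f 17 6 18
f 13 18 2
f 17 18 13
f 1 13 22
f 13 2 23
f 22 23 8
f 13 23 22
f 1 22 34
f 22 8 37
f 34 37 11
f 22 37 34
f 1 34 38
f 34 11 42
f 38 42 12
f 34 42 38
f 2 18 29
f 18 6 32
f 29 32 10
f 18 32 29
f 6 41 19
f 41 12 40
f 19 40 5
f 41 40 19
f 12 42 39
f 42 11 35
f 39 35 3
f 42 35 39
f 11 37 36
f 37 8 24
f 36 24 7
f 37 24 36
f 8 23 28
f 23 2 25
f 28 25 9
f 23 25 28
f 4 30 16
f 30 10 31
f 16 31 5
f 30 31 16
f 4 16 14
f 16 5 15
f 14 15 3
f 16 15 14
f 4 14 21
f 14 3 20
f 21 20 7
f 14 20 21
f 4 21 26
f 21 7 27
f 26 27 9
f 21 27 26
f 4 26 30
f 26 9 33
f 30 33 10
f 26 33 30
f 5 31 19
f 31 10 32
f 19 32 6
f 31 32 19
f 3 15 39
f 15 5 40
f 39 40 12
f 15 40 39
f 7 20 36
f 20 3 35
f 36 35 11
f 20 35 36
f 9 27 28
f 27 7 24
f 28 24 8
f 27 24 28
f 10 33 29
f 33 9 25
f 29 25 2
f 33 25 29
f 44 46 43
f 47 44 43
f 43 46 45
f 45 47 43
f 44 50 46
f 48 44 47
f 48 50 44
f 46 50 45
f 49 47 45
f 45 50 49
f 49 48 47
f 50 48 49
f 52 51 55
f 52 55 53
f 53 55 56
f 53 56 54
f 55 51 57
f 55 57 56
f 56 57 58
f 56 58 54
f 57 51 59
f 57 59 58
f 58 59 60
f 58 60 54
f 59 51 61
f 59 61 60
f 60 61 62
f 60 62 54
f 61 51 63
f 61 63 62
f 62 63 64
f 62 64 54
f 63 51 65
f 63 65 64
f 64 65 66
f 64 66 54
f 65 51 67
f 65 67 66
f 66 67 68
f 66 68 54
f 67 51 69
f 67 69 68
f 68 69 70
f 68 70 54
f 69 51 71
f 69 71 70
f 70 71 72
f 70 72 54
f 71 51 52
f 71 52 72
f 72 52 53
f 72 53 54
f 74 76 73
f 77 74 73
f 73 76 75
f 75 77 73
f 74 80 76
f 78 74 77
f 78 80 74
f 76 80 75
f 79 77 75
f 75 80 79
f 79 78 77
f 80 78 79



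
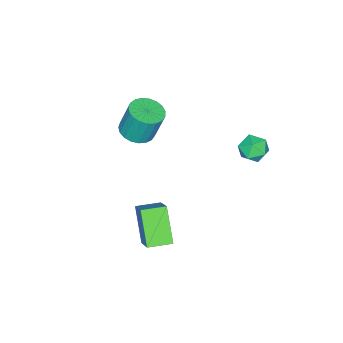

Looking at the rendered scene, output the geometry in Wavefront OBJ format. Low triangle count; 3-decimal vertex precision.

v 2.182 -1.956 -3.736
v 3.291 -0.861 -2.343
v 3.192 -0.91 -5.361
v 4.3 0.185 -3.968
v 3.12 -2.885 -3.752
v 4.228 -1.79 -2.359
v 4.129 -1.839 -5.377
v 5.238 -0.744 -3.984
v -2.843 1.174 -0.964
v -2.142 1.551 -1.415
v -2.638 -0.091 -1.705
v -1.937 0.286 -2.156
v -1.862 0.106 -1.262
v -1.989 0.887 -0.804
v -2.791 0.573 -2.316
v -2.918 1.354 -1.858
v -2.11 1.18 -2.25
v -1.536 0.891 -1.599
v -3.244 0.569 -1.521
v -2.67 0.28 -0.87
v 0.906 -4.226 0.063
v 1.84 -3.965 0.074
v 1.668 -3.432 1.869
v 0.734 -3.694 1.857
v 1.659 -3.624 -0.044
v 1.487 -3.092 1.751
v 1.348 -3.388 -0.144
v 1.176 -2.855 1.651
v 0.96 -3.296 -0.208
v 0.789 -2.764 1.587
v 0.563 -3.366 -0.226
v 0.392 -2.833 1.569
v 0.225 -3.584 -0.193
v 0.054 -3.051 1.602
v 0.005 -3.913 -0.116
v -0.166 -3.381 1.678
v -0.059 -4.297 -0.009
v -0.231 -3.764 1.786
v 0.043 -4.668 0.111
v -0.128 -4.135 1.906
v 0.295 -4.963 0.223
v 0.123 -4.43 2.018
v 0.652 -5.13 0.307
v 0.481 -4.598 2.101
v 1.053 -5.142 0.348
v 0.882 -4.609 2.143
v 1.429 -4.995 0.341
v 1.257 -4.462 2.135
v 1.714 -4.715 0.285
v 1.542 -4.182 2.08
v 1.859 -4.351 0.191
v 1.688 -3.818 1.985
f 2 4 1
f 5 2 1
f 1 4 3
f 3 5 1
f 2 8 4
f 6 2 5
f 6 8 2
f 4 8 3
f 7 5 3
f 3 8 7
f 7 6 5
f 8 6 7
f 9 20 14
f 9 14 10
f 9 10 16
f 9 16 19
f 9 19 20
f 10 14 18
f 14 20 13
f 20 19 11
f 19 16 15
f 16 10 17
f 12 18 13
f 12 13 11
f 12 11 15
f 12 15 17
f 12 17 18
f 13 18 14
f 11 13 20
f 15 11 19
f 17 15 16
f 18 17 10
f 22 21 25
f 22 25 23
f 23 25 26
f 23 26 24
f 25 21 27
f 25 27 26
f 26 27 28
f 26 28 24
f 27 21 29
f 27 29 28
f 28 29 30
f 28 30 24
f 29 21 31
f 29 31 30
f 30 31 32
f 30 32 24
f 31 21 33
f 31 33 32
f 32 33 34
f 32 34 24
f 33 21 35
f 33 35 34
f 34 35 36
f 34 36 24
f 35 21 37
f 35 37 36
f 36 37 38
f 36 38 24
f 37 21 39
f 37 39 38
f 38 39 40
f 38 40 24
f 39 21 41
f 39 41 40
f 40 41 42
f 40 42 24
f 41 21 43
f 41 43 42
f 42 43 44
f 42 44 24
f 43 21 45
f 43 45 44
f 44 45 46
f 44 46 24
f 45 21 47
f 45 47 46
f 46 47 48
f 46 48 24
f 47 21 49
f 47 49 48
f 48 49 50
f 48 50 24
f 49 21 51
f 49 51 50
f 50 51 52
f 50 52 24
f 51 21 22
f 51 22 52
f 52 22 23
f 52 23 24



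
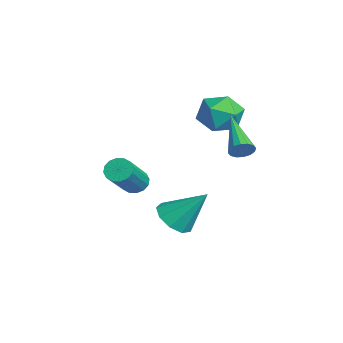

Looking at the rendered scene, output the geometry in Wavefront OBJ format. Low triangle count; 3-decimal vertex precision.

v 2.484 -0.994 -2.457
v 2.74 -1.252 -2.869
v 3.972 -2.065 -1.595
v 3.716 -1.806 -1.183
v 2.876 -1.004 -2.843
v 4.108 -1.816 -1.569
v 2.907 -0.752 -2.713
v 4.139 -1.565 -1.438
v 2.825 -0.566 -2.514
v 4.057 -1.379 -1.24
v 2.651 -0.494 -2.3
v 3.884 -1.306 -1.026
v 2.433 -0.556 -2.128
v 3.665 -1.368 -0.854
v 2.228 -0.735 -2.045
v 3.46 -1.548 -0.771
v 2.092 -0.984 -2.071
v 3.324 -1.796 -0.797
v 2.061 -1.235 -2.202
v 3.293 -2.048 -0.927
v 2.143 -1.421 -2.4
v 3.375 -2.234 -1.126
v 2.316 -1.494 -2.614
v 3.549 -2.306 -1.34
v 2.535 -1.432 -2.786
v 3.767 -2.244 -1.512
v -0.674 3.827 -0.612
v 0.164 3.274 -0.505
v -1.504 2.486 -1.035
v -0.666 1.933 -0.928
v -1.114 2.334 -0.117
v -0.6 3.162 0.145
v -0.74 2.598 -1.685
v -0.226 3.426 -1.423
v 0.123 2.515 -1.168
v -0.108 2.351 -0.199
v -1.232 3.409 -1.341
v -1.463 3.245 -0.372
v 2.088 3.043 -1.467
v 2.326 2.921 -1.02
v 0.192 3.057 -0.453
v 2.324 3.19 -1.028
v 2.259 3.42 -1.152
v 2.148 3.548 -1.361
v 2.021 3.541 -1.599
v 1.912 3.401 -1.801
v 1.85 3.164 -1.913
v 1.852 2.895 -1.906
v 1.917 2.665 -1.781
v 2.028 2.537 -1.572
v 2.155 2.544 -1.335
v 2.264 2.685 -1.133
v 2.528 0.431 -4.459
v 2.984 -0.206 -4.104
v 3.032 1.549 -3.101
v 3.32 0.097 -4.479
v 3.287 0.557 -4.844
v 2.898 0.958 -5.03
v 2.336 1.112 -4.948
v 1.864 0.947 -4.638
v 1.703 0.541 -4.244
v 1.928 0.084 -3.951
v 2.434 -0.211 -3.895
f 2 1 5
f 2 5 3
f 3 5 6
f 3 6 4
f 5 1 7
f 5 7 6
f 6 7 8
f 6 8 4
f 7 1 9
f 7 9 8
f 8 9 10
f 8 10 4
f 9 1 11
f 9 11 10
f 10 11 12
f 10 12 4
f 11 1 13
f 11 13 12
f 12 13 14
f 12 14 4
f 13 1 15
f 13 15 14
f 14 15 16
f 14 16 4
f 15 1 17
f 15 17 16
f 16 17 18
f 16 18 4
f 17 1 19
f 17 19 18
f 18 19 20
f 18 20 4
f 19 1 21
f 19 21 20
f 20 21 22
f 20 22 4
f 21 1 23
f 21 23 22
f 22 23 24
f 22 24 4
f 23 1 25
f 23 25 24
f 24 25 26
f 24 26 4
f 25 1 2
f 25 2 26
f 26 2 3
f 26 3 4
f 27 38 32
f 27 32 28
f 27 28 34
f 27 34 37
f 27 37 38
f 28 32 36
f 32 38 31
f 38 37 29
f 37 34 33
f 34 28 35
f 30 36 31
f 30 31 29
f 30 29 33
f 30 33 35
f 30 35 36
f 31 36 32
f 29 31 38
f 33 29 37
f 35 33 34
f 36 35 28
f 40 39 42
f 40 42 41
f 42 39 43
f 42 43 41
f 43 39 44
f 43 44 41
f 44 39 45
f 44 45 41
f 45 39 46
f 45 46 41
f 46 39 47
f 46 47 41
f 47 39 48
f 47 48 41
f 48 39 49
f 48 49 41
f 49 39 50
f 49 50 41
f 50 39 51
f 50 51 41
f 51 39 52
f 51 52 41
f 52 39 40
f 52 40 41
f 54 53 56
f 54 56 55
f 56 53 57
f 56 57 55
f 57 53 58
f 57 58 55
f 58 53 59
f 58 59 55
f 59 53 60
f 59 60 55
f 60 53 61
f 60 61 55
f 61 53 62
f 61 62 55
f 62 53 63
f 62 63 55
f 63 53 54
f 63 54 55



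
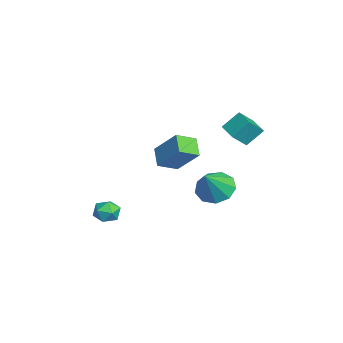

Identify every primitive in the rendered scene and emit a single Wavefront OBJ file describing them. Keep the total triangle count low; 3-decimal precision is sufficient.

v -1.995 0.029 0.08
v -1.568 -0.992 0.569
v -2.969 -0.054 0.759
v -2.542 -1.075 1.248
v -1.138 1.035 1.432
v -0.711 0.014 1.921
v -2.112 0.952 2.111
v -1.685 -0.069 2.6
v 0.252 1.97 4.021
v 0.1 2.797 4.877
v -0.154 2.692 3.252
v -0.306 3.519 4.108
v 1.306 2.361 3.832
v 1.154 3.188 4.688
v 0.9 3.083 3.063
v 0.748 3.91 3.919
v -0.892 -2.998 -2.783
v -0.56 -3.251 -2.139
v -1.86 -3.749 -2.581
v -1.528 -4.002 -1.937
v -1.791 -3.282 -1.975
v -1.193 -2.818 -2.101
v -1.227 -4.182 -2.619
v -0.629 -3.718 -2.745
v -0.767 -3.983 -2.038
v -1.116 -3.427 -1.64
v -1.304 -3.573 -3.08
v -1.653 -3.017 -2.682
v 0.52 1.66 0.038
v 1.304 2.257 -0.295
v 1.58 1.04 1.422
v 0.905 2.617 0.172
v 0.326 2.529 0.576
v -0.162 2.034 0.729
v -0.331 1.365 0.558
v -0.102 0.833 0.144
v 0.418 0.689 -0.319
v 0.986 0.999 -0.615
v 1.335 1.618 -0.606
f 2 4 1
f 5 2 1
f 1 4 3
f 3 5 1
f 2 8 4
f 6 2 5
f 6 8 2
f 4 8 3
f 7 5 3
f 3 8 7
f 7 6 5
f 8 6 7
f 10 12 9
f 13 10 9
f 9 12 11
f 11 13 9
f 10 16 12
f 14 10 13
f 14 16 10
f 12 16 11
f 15 13 11
f 11 16 15
f 15 14 13
f 16 14 15
f 17 28 22
f 17 22 18
f 17 18 24
f 17 24 27
f 17 27 28
f 18 22 26
f 22 28 21
f 28 27 19
f 27 24 23
f 24 18 25
f 20 26 21
f 20 21 19
f 20 19 23
f 20 23 25
f 20 25 26
f 21 26 22
f 19 21 28
f 23 19 27
f 25 23 24
f 26 25 18
f 30 29 32
f 30 32 31
f 32 29 33
f 32 33 31
f 33 29 34
f 33 34 31
f 34 29 35
f 34 35 31
f 35 29 36
f 35 36 31
f 36 29 37
f 36 37 31
f 37 29 38
f 37 38 31
f 38 29 39
f 38 39 31
f 39 29 30
f 39 30 31



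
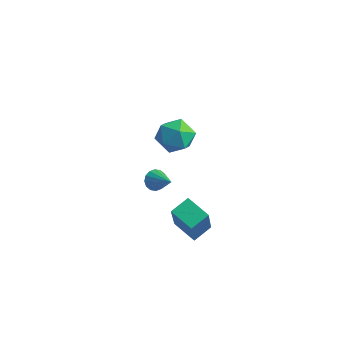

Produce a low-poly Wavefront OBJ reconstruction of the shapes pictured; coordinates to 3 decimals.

v -2.196 -0.963 -3.431
v -1.981 -1.174 -3.867
v -1.164 -1.157 -2.829
v -1.923 -0.906 -3.881
v -1.937 -0.654 -3.775
v -2.021 -0.484 -3.576
v -2.152 -0.443 -3.338
v -2.295 -0.541 -3.126
v -2.411 -0.752 -2.995
v -2.469 -1.02 -2.98
v -2.455 -1.272 -3.087
v -2.371 -1.442 -3.285
v -2.24 -1.483 -3.523
v -2.097 -1.385 -3.736
v 0.347 -1.95 1.892
v 0.855 -2.408 1.367
v 0.025 -3.112 2.593
v 0.533 -3.57 2.068
v 0.88 -3.011 2.625
v 1.08 -2.292 2.191
v -0.2 -3.228 1.769
v -0 -2.509 1.335
v 0.517 -3.197 1.291
v 1.185 -3.063 1.82
v -0.305 -2.457 2.14
v 0.363 -2.323 2.669
v 0.447 -2.822 -3.404
v 1.114 -3.784 -1.565
v 0.61 -2.006 -3.036
v 1.276 -2.968 -1.197
v 1.504 -2.852 -3.803
v 2.17 -3.814 -1.964
v 1.666 -2.036 -3.435
v 2.333 -2.998 -1.596
f 2 1 4
f 2 4 3
f 4 1 5
f 4 5 3
f 5 1 6
f 5 6 3
f 6 1 7
f 6 7 3
f 7 1 8
f 7 8 3
f 8 1 9
f 8 9 3
f 9 1 10
f 9 10 3
f 10 1 11
f 10 11 3
f 11 1 12
f 11 12 3
f 12 1 13
f 12 13 3
f 13 1 14
f 13 14 3
f 14 1 2
f 14 2 3
f 15 26 20
f 15 20 16
f 15 16 22
f 15 22 25
f 15 25 26
f 16 20 24
f 20 26 19
f 26 25 17
f 25 22 21
f 22 16 23
f 18 24 19
f 18 19 17
f 18 17 21
f 18 21 23
f 18 23 24
f 19 24 20
f 17 19 26
f 21 17 25
f 23 21 22
f 24 23 16
f 28 30 27
f 31 28 27
f 27 30 29
f 29 31 27
f 28 34 30
f 32 28 31
f 32 34 28
f 30 34 29
f 33 31 29
f 29 34 33
f 33 32 31
f 34 32 33



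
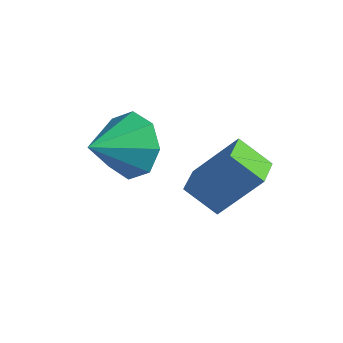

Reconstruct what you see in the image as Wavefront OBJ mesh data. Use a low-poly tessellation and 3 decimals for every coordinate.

v -3.394 2.216 2.09
v -2.993 2.642 2.998
v -3.406 0.824 2.75
v -3.82 2.644 2.985
v -4.397 2.395 2.448
v -4.386 2.041 1.702
v -3.794 1.789 1.182
v -2.968 1.787 1.195
v -2.391 2.037 1.732
v -2.401 2.391 2.478
v -0.86 3.026 0.475
v -1.682 2.569 1.221
v -1.475 3.875 0.317
v -2.296 3.418 1.063
v -0.044 3.882 1.897
v -0.865 3.425 2.643
v -0.658 4.731 1.739
v -1.48 4.274 2.485
f 2 1 4
f 2 4 3
f 4 1 5
f 4 5 3
f 5 1 6
f 5 6 3
f 6 1 7
f 6 7 3
f 7 1 8
f 7 8 3
f 8 1 9
f 8 9 3
f 9 1 10
f 9 10 3
f 10 1 2
f 10 2 3
f 12 14 11
f 15 12 11
f 11 14 13
f 13 15 11
f 12 18 14
f 16 12 15
f 16 18 12
f 14 18 13
f 17 15 13
f 13 18 17
f 17 16 15
f 18 16 17



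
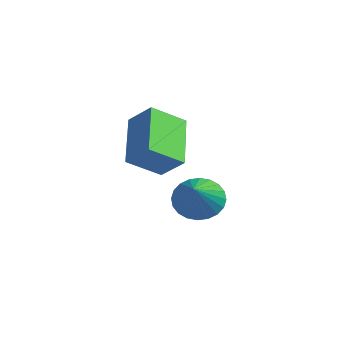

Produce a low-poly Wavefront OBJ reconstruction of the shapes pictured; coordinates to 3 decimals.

v 3.587 1.887 -2.777
v 3.543 0.881 -2.163
v 2.358 2.567 -1.75
v 2.314 1.561 -1.136
v 4.266 2.219 -2.184
v 4.222 1.213 -1.57
v 3.037 2.899 -1.157
v 2.993 1.893 -0.543
v 2.464 3.577 -4.32
v 2.979 3.879 -4.774
v 3.836 2.703 -3.34
v 2.96 4.083 -4.565
v 2.866 4.21 -4.319
v 2.71 4.241 -4.073
v 2.517 4.171 -3.865
v 2.315 4.01 -3.726
v 2.136 3.784 -3.678
v 2.007 3.526 -3.727
v 1.948 3.275 -3.867
v 1.967 3.071 -4.076
v 2.062 2.944 -4.322
v 2.217 2.913 -4.567
v 2.411 2.983 -4.776
v 2.612 3.144 -4.914
v 2.791 3.37 -4.963
v 2.92 3.628 -4.913
f 2 4 1
f 5 2 1
f 1 4 3
f 3 5 1
f 2 8 4
f 6 2 5
f 6 8 2
f 4 8 3
f 7 5 3
f 3 8 7
f 7 6 5
f 8 6 7
f 10 9 12
f 10 12 11
f 12 9 13
f 12 13 11
f 13 9 14
f 13 14 11
f 14 9 15
f 14 15 11
f 15 9 16
f 15 16 11
f 16 9 17
f 16 17 11
f 17 9 18
f 17 18 11
f 18 9 19
f 18 19 11
f 19 9 20
f 19 20 11
f 20 9 21
f 20 21 11
f 21 9 22
f 21 22 11
f 22 9 23
f 22 23 11
f 23 9 24
f 23 24 11
f 24 9 25
f 24 25 11
f 25 9 26
f 25 26 11
f 26 9 10
f 26 10 11



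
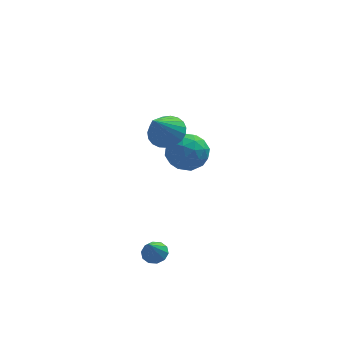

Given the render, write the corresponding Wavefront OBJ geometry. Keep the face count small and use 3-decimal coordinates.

v 0.46 -2.891 -3.981
v 0.779 -2.427 -3.637
v 0.14 -3.549 -2.799
v 0.39 -2.31 -3.677
v 0.028 -2.415 -3.833
v -0.169 -2.702 -4.046
v -0.125 -3.061 -4.234
v 0.142 -3.356 -4.326
v 0.531 -3.473 -4.285
v 0.892 -3.368 -4.129
v 1.089 -3.081 -3.916
v 1.046 -2.722 -3.728
v 1.269 0.742 1.879
v 2.121 0.269 1.987
v 0.551 -0.202 3.401
v 2.177 0.6 2.219
v 2.077 0.955 2.392
v 1.837 1.273 2.476
v 1.498 1.5 2.457
v 1.121 1.595 2.338
v 0.768 1.543 2.139
v 0.503 1.353 1.896
v 0.37 1.057 1.649
v 0.392 0.706 1.443
v 0.566 0.362 1.311
v 0.862 0.083 1.278
v 1.228 -0.081 1.349
v 1.601 -0.104 1.511
v 1.917 0.02 1.737
v 1.89 4.216 -1.164
v 3.016 4.3 -1.535
v 1.864 2.36 -1.665
v 2.99 2.444 -2.036
v 2.74 2.515 -0.877
v 2.756 3.662 -0.567
v 2.124 2.998 -2.633
v 2.14 4.145 -2.323
v 3.16 3.548 -2.443
v 3.541 3.249 -1.358
v 1.339 3.411 -1.842
v 1.72 3.112 -0.757
v 2.455 4.421 -1.305
v 2.425 2.239 -1.895
v 2.278 2.281 -1.213
v 2.939 2.33 -1.431
v 2.303 4.046 -0.736
v 2.964 4.095 -0.955
v 2.802 3.046 -0.568
v 1.916 2.565 -2.245
v 2.577 2.614 -2.464
v 1.941 4.33 -1.769
v 2.602 4.379 -1.987
v 2.078 3.614 -2.632
v 3.202 4.028 -2.058
v 3.186 2.937 -2.352
v 2.678 3.263 -2.703
v 2.687 3.937 -2.521
v 3.425 3.853 -1.42
v 3.41 2.762 -1.714
v 3.263 2.804 -1.033
v 3.273 3.478 -0.851
v 3.51 3.41 -1.953
v 1.47 3.898 -1.486
v 1.455 2.807 -1.78
v 1.607 3.182 -2.349
v 1.617 3.856 -2.167
v 1.694 3.723 -0.848
v 1.678 2.632 -1.142
v 2.193 2.723 -0.679
v 2.202 3.397 -0.497
v 1.37 3.25 -1.247
f 2 1 4
f 2 4 3
f 4 1 5
f 4 5 3
f 5 1 6
f 5 6 3
f 6 1 7
f 6 7 3
f 7 1 8
f 7 8 3
f 8 1 9
f 8 9 3
f 9 1 10
f 9 10 3
f 10 1 11
f 10 11 3
f 11 1 12
f 11 12 3
f 12 1 2
f 12 2 3
f 14 13 16
f 14 16 15
f 16 13 17
f 16 17 15
f 17 13 18
f 17 18 15
f 18 13 19
f 18 19 15
f 19 13 20
f 19 20 15
f 20 13 21
f 20 21 15
f 21 13 22
f 21 22 15
f 22 13 23
f 22 23 15
f 23 13 24
f 23 24 15
f 24 13 25
f 24 25 15
f 25 13 26
f 25 26 15
f 26 13 27
f 26 27 15
f 27 13 28
f 27 28 15
f 28 13 29
f 28 29 15
f 29 13 14
f 29 14 15
f 30 67 46
f 67 41 70
f 46 70 35
f 67 70 46
f 30 46 42
f 46 35 47
f 42 47 31
f 46 47 42
f 30 42 51
f 42 31 52
f 51 52 37
f 42 52 51
f 30 51 63
f 51 37 66
f 63 66 40
f 51 66 63
f 30 63 67
f 63 40 71
f 67 71 41
f 63 71 67
f 31 47 58
f 47 35 61
f 58 61 39
f 47 61 58
f 35 70 48
f 70 41 69
f 48 69 34
f 70 69 48
f 41 71 68
f 71 40 64
f 68 64 32
f 71 64 68
f 40 66 65
f 66 37 53
f 65 53 36
f 66 53 65
f 37 52 57
f 52 31 54
f 57 54 38
f 52 54 57
f 33 59 45
f 59 39 60
f 45 60 34
f 59 60 45
f 33 45 43
f 45 34 44
f 43 44 32
f 45 44 43
f 33 43 50
f 43 32 49
f 50 49 36
f 43 49 50
f 33 50 55
f 50 36 56
f 55 56 38
f 50 56 55
f 33 55 59
f 55 38 62
f 59 62 39
f 55 62 59
f 34 60 48
f 60 39 61
f 48 61 35
f 60 61 48
f 32 44 68
f 44 34 69
f 68 69 41
f 44 69 68
f 36 49 65
f 49 32 64
f 65 64 40
f 49 64 65
f 38 56 57
f 56 36 53
f 57 53 37
f 56 53 57
f 39 62 58
f 62 38 54
f 58 54 31
f 62 54 58



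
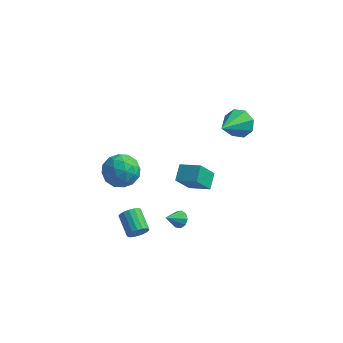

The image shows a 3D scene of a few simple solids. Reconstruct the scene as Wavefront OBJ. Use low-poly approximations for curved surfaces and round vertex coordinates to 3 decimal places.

v 1.035 -1.013 1.435
v 0.454 -1.659 2.633
v 0.995 -0.081 1.917
v 0.414 -0.727 3.116
v 2.266 -1.213 1.924
v 1.685 -1.859 3.123
v 2.226 -0.281 2.407
v 1.645 -0.927 3.605
v 2.48 3.705 3.09
v 2.736 4.138 3.896
v 1.98 1.915 4.21
v 2.033 4.236 3.738
v 1.592 4.023 3.201
v 1.671 3.624 2.599
v 2.224 3.272 2.284
v 2.927 3.174 2.441
v 3.368 3.387 2.979
v 3.289 3.786 3.581
v -0.766 -4.393 0.315
v -0.316 -4.259 0.735
v -1.104 -3.273 1.266
v -1.554 -3.407 0.845
v -0.251 -4.081 0.5
v -1.04 -3.095 1.031
v -0.304 -3.975 0.223
v -1.093 -2.988 0.754
v -0.463 -3.964 -0.033
v -1.251 -2.977 0.498
v -0.691 -4.051 -0.209
v -1.48 -3.065 0.321
v -0.936 -4.217 -0.266
v -1.725 -3.231 0.265
v -1.143 -4.423 -0.189
v -1.931 -3.437 0.342
v -1.262 -4.623 0.003
v -2.051 -3.636 0.533
v -1.269 -4.769 0.266
v -2.057 -3.783 0.797
v -1.159 -4.83 0.541
v -1.948 -3.843 1.071
v -0.96 -4.79 0.763
v -1.749 -3.804 1.294
v -0.716 -4.66 0.883
v -1.505 -3.673 1.414
v -0.484 -4.468 0.873
v -1.272 -3.482 1.404
v 1.031 -2.766 0.378
v 1.317 -2.553 0.797
v 0.469 -3.474 1.122
v 1 -2.357 0.745
v 0.698 -2.352 0.521
v 0.551 -2.541 0.231
v 0.629 -2.835 0.009
v 0.894 -3.097 -0.04
v 1.224 -3.204 0.107
v 1.463 -3.106 0.381
v 1.5 -2.849 0.653
v -2.055 -2.02 4.541
v -1.471 -2.947 4.678
v -2.889 -2.753 3.142
v -2.305 -3.68 3.279
v -3.07 -3.395 4.022
v -2.555 -2.943 4.886
v -1.805 -2.757 2.934
v -1.29 -2.305 3.798
v -1.316 -3.403 3.684
v -2.098 -3.797 4.357
v -2.262 -1.903 3.463
v -3.044 -2.297 4.136
v -1.69 -2.419 4.733
v -2.67 -3.281 3.087
v -3.12 -3.113 3.524
v -2.777 -3.658 3.604
v -2.327 -2.417 4.855
v -1.983 -2.961 4.935
v -2.924 -3.225 4.549
v -2.377 -2.739 2.885
v -2.033 -3.283 2.965
v -1.583 -2.042 4.216
v -1.24 -2.587 4.296
v -1.436 -2.475 3.271
v -1.255 -3.232 4.229
v -1.746 -3.662 3.406
v -1.452 -3.12 3.203
v -1.149 -2.854 3.712
v -1.715 -3.464 4.624
v -2.205 -3.894 3.801
v -2.655 -3.727 4.238
v -2.352 -3.461 4.746
v -1.624 -3.731 4.04
v -2.155 -1.806 4.019
v -2.645 -2.236 3.196
v -2.008 -2.239 3.074
v -1.705 -1.973 3.582
v -2.614 -2.038 4.414
v -3.105 -2.468 3.591
v -3.211 -2.846 4.108
v -2.908 -2.58 4.617
v -2.736 -1.969 3.78
f 2 4 1
f 5 2 1
f 1 4 3
f 3 5 1
f 2 8 4
f 6 2 5
f 6 8 2
f 4 8 3
f 7 5 3
f 3 8 7
f 7 6 5
f 8 6 7
f 10 9 12
f 10 12 11
f 12 9 13
f 12 13 11
f 13 9 14
f 13 14 11
f 14 9 15
f 14 15 11
f 15 9 16
f 15 16 11
f 16 9 17
f 16 17 11
f 17 9 18
f 17 18 11
f 18 9 10
f 18 10 11
f 20 19 23
f 20 23 21
f 21 23 24
f 21 24 22
f 23 19 25
f 23 25 24
f 24 25 26
f 24 26 22
f 25 19 27
f 25 27 26
f 26 27 28
f 26 28 22
f 27 19 29
f 27 29 28
f 28 29 30
f 28 30 22
f 29 19 31
f 29 31 30
f 30 31 32
f 30 32 22
f 31 19 33
f 31 33 32
f 32 33 34
f 32 34 22
f 33 19 35
f 33 35 34
f 34 35 36
f 34 36 22
f 35 19 37
f 35 37 36
f 36 37 38
f 36 38 22
f 37 19 39
f 37 39 38
f 38 39 40
f 38 40 22
f 39 19 41
f 39 41 40
f 40 41 42
f 40 42 22
f 41 19 43
f 41 43 42
f 42 43 44
f 42 44 22
f 43 19 45
f 43 45 44
f 44 45 46
f 44 46 22
f 45 19 20
f 45 20 46
f 46 20 21
f 46 21 22
f 48 47 50
f 48 50 49
f 50 47 51
f 50 51 49
f 51 47 52
f 51 52 49
f 52 47 53
f 52 53 49
f 53 47 54
f 53 54 49
f 54 47 55
f 54 55 49
f 55 47 56
f 55 56 49
f 56 47 57
f 56 57 49
f 57 47 48
f 57 48 49
f 58 95 74
f 95 69 98
f 74 98 63
f 95 98 74
f 58 74 70
f 74 63 75
f 70 75 59
f 74 75 70
f 58 70 79
f 70 59 80
f 79 80 65
f 70 80 79
f 58 79 91
f 79 65 94
f 91 94 68
f 79 94 91
f 58 91 95
f 91 68 99
f 95 99 69
f 91 99 95
f 59 75 86
f 75 63 89
f 86 89 67
f 75 89 86
f 63 98 76
f 98 69 97
f 76 97 62
f 98 97 76
f 69 99 96
f 99 68 92
f 96 92 60
f 99 92 96
f 68 94 93
f 94 65 81
f 93 81 64
f 94 81 93
f 65 80 85
f 80 59 82
f 85 82 66
f 80 82 85
f 61 87 73
f 87 67 88
f 73 88 62
f 87 88 73
f 61 73 71
f 73 62 72
f 71 72 60
f 73 72 71
f 61 71 78
f 71 60 77
f 78 77 64
f 71 77 78
f 61 78 83
f 78 64 84
f 83 84 66
f 78 84 83
f 61 83 87
f 83 66 90
f 87 90 67
f 83 90 87
f 62 88 76
f 88 67 89
f 76 89 63
f 88 89 76
f 60 72 96
f 72 62 97
f 96 97 69
f 72 97 96
f 64 77 93
f 77 60 92
f 93 92 68
f 77 92 93
f 66 84 85
f 84 64 81
f 85 81 65
f 84 81 85
f 67 90 86
f 90 66 82
f 86 82 59
f 90 82 86



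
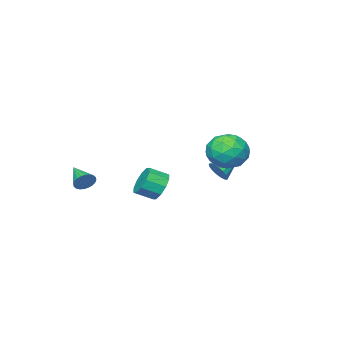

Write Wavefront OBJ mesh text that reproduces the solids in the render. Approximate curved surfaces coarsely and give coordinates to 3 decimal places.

v -1.242 4.406 1.123
v -0.108 4.297 1.557
v -1.152 2.563 0.423
v -0.018 2.454 0.857
v -0.962 2.519 1.627
v -1.017 3.658 2.059
v -0.243 3.202 -0.079
v -0.298 4.341 0.353
v 0.51 3.553 0.814
v 0.066 3.131 1.869
v -1.326 3.729 0.111
v -1.77 3.307 1.166
v -0.683 4.513 1.401
v -0.577 2.347 0.579
v -1.132 2.385 1.031
v -0.465 2.321 1.287
v -1.218 4.138 1.696
v -0.551 4.074 1.952
v -1.053 3.029 1.993
v -0.709 2.786 0.028
v -0.042 2.722 0.284
v -0.795 4.539 0.693
v -0.128 4.475 0.949
v -0.207 3.831 -0.013
v 0.347 4.012 1.22
v 0.4 2.928 0.809
v 0.268 3.368 0.258
v 0.235 4.037 0.512
v 0.086 3.764 1.84
v 0.139 2.68 1.428
v -0.416 2.719 1.881
v -0.449 3.388 2.135
v 0.449 3.326 1.403
v -1.399 4.18 0.552
v -1.346 3.096 0.14
v -0.811 3.472 -0.155
v -0.844 4.141 0.099
v -1.66 3.932 1.171
v -1.607 2.848 0.76
v -1.495 2.823 1.468
v -1.528 3.492 1.722
v -1.709 3.534 0.577
v -3.089 0.247 -1.882
v -2.696 0.316 -1.258
v -4.411 0.513 -1.078
v -2.708 0.645 -1.387
v -2.808 0.884 -1.63
v -2.972 0.976 -1.93
v -3.162 0.902 -2.219
v -3.336 0.677 -2.431
v -3.453 0.354 -2.517
v -3.487 0.007 -2.457
v -3.429 -0.286 -2.266
v -3.294 -0.456 -1.987
v -3.111 -0.465 -1.683
v -2.924 -0.311 -1.425
v -2.774 -0.03 -1.272
v -0.71 -1.673 -2.937
v -0.062 -1.364 -3.589
v 0.778 -1.997 -3.055
v 0.13 -2.307 -2.403
v -0.063 -0.977 -3.13
v 0.778 -1.611 -2.596
v -0.311 -0.857 -2.598
v 0.53 -1.49 -2.064
v -0.711 -1.049 -2.195
v 0.129 -1.682 -1.661
v -1.111 -1.479 -2.076
v -0.271 -2.112 -1.541
v -1.358 -1.983 -2.285
v -0.518 -2.616 -1.751
v -1.358 -2.369 -2.744
v -0.517 -3.003 -2.21
v -1.11 -2.49 -3.276
v -0.269 -3.123 -2.742
v -0.709 -2.298 -3.679
v 0.131 -2.931 -3.145
v -0.309 -1.868 -3.799
v 0.531 -2.501 -3.264
v 3.615 -2.84 -1.794
v 3.962 -3.135 -2.258
v 3.225 -4.22 -1.206
v 4.136 -3.107 -2.076
v 4.231 -3.038 -1.851
v 4.232 -2.939 -1.617
v 4.139 -2.825 -1.411
v 3.967 -2.713 -1.263
v 3.74 -2.62 -1.195
v 3.495 -2.561 -1.219
v 3.268 -2.545 -1.33
v 3.093 -2.573 -1.512
v 2.998 -2.642 -1.737
v 2.997 -2.741 -1.971
v 3.09 -2.855 -2.177
v 3.262 -2.967 -2.325
v 3.489 -3.059 -2.393
v 3.734 -3.118 -2.369
f 1 38 17
f 38 12 41
f 17 41 6
f 38 41 17
f 1 17 13
f 17 6 18
f 13 18 2
f 17 18 13
f 1 13 22
f 13 2 23
f 22 23 8
f 13 23 22
f 1 22 34
f 22 8 37
f 34 37 11
f 22 37 34
f 1 34 38
f 34 11 42
f 38 42 12
f 34 42 38
f 2 18 29
f 18 6 32
f 29 32 10
f 18 32 29
f 6 41 19
f 41 12 40
f 19 40 5
f 41 40 19
f 12 42 39
f 42 11 35
f 39 35 3
f 42 35 39
f 11 37 36
f 37 8 24
f 36 24 7
f 37 24 36
f 8 23 28
f 23 2 25
f 28 25 9
f 23 25 28
f 4 30 16
f 30 10 31
f 16 31 5
f 30 31 16
f 4 16 14
f 16 5 15
f 14 15 3
f 16 15 14
f 4 14 21
f 14 3 20
f 21 20 7
f 14 20 21
f 4 21 26
f 21 7 27
f 26 27 9
f 21 27 26
f 4 26 30
f 26 9 33
f 30 33 10
f 26 33 30
f 5 31 19
f 31 10 32
f 19 32 6
f 31 32 19
f 3 15 39
f 15 5 40
f 39 40 12
f 15 40 39
f 7 20 36
f 20 3 35
f 36 35 11
f 20 35 36
f 9 27 28
f 27 7 24
f 28 24 8
f 27 24 28
f 10 33 29
f 33 9 25
f 29 25 2
f 33 25 29
f 44 43 46
f 44 46 45
f 46 43 47
f 46 47 45
f 47 43 48
f 47 48 45
f 48 43 49
f 48 49 45
f 49 43 50
f 49 50 45
f 50 43 51
f 50 51 45
f 51 43 52
f 51 52 45
f 52 43 53
f 52 53 45
f 53 43 54
f 53 54 45
f 54 43 55
f 54 55 45
f 55 43 56
f 55 56 45
f 56 43 57
f 56 57 45
f 57 43 44
f 57 44 45
f 59 58 62
f 59 62 60
f 60 62 63
f 60 63 61
f 62 58 64
f 62 64 63
f 63 64 65
f 63 65 61
f 64 58 66
f 64 66 65
f 65 66 67
f 65 67 61
f 66 58 68
f 66 68 67
f 67 68 69
f 67 69 61
f 68 58 70
f 68 70 69
f 69 70 71
f 69 71 61
f 70 58 72
f 70 72 71
f 71 72 73
f 71 73 61
f 72 58 74
f 72 74 73
f 73 74 75
f 73 75 61
f 74 58 76
f 74 76 75
f 75 76 77
f 75 77 61
f 76 58 78
f 76 78 77
f 77 78 79
f 77 79 61
f 78 58 59
f 78 59 79
f 79 59 60
f 79 60 61
f 81 80 83
f 81 83 82
f 83 80 84
f 83 84 82
f 84 80 85
f 84 85 82
f 85 80 86
f 85 86 82
f 86 80 87
f 86 87 82
f 87 80 88
f 87 88 82
f 88 80 89
f 88 89 82
f 89 80 90
f 89 90 82
f 90 80 91
f 90 91 82
f 91 80 92
f 91 92 82
f 92 80 93
f 92 93 82
f 93 80 94
f 93 94 82
f 94 80 95
f 94 95 82
f 95 80 96
f 95 96 82
f 96 80 97
f 96 97 82
f 97 80 81
f 97 81 82



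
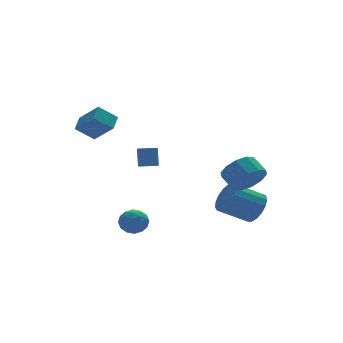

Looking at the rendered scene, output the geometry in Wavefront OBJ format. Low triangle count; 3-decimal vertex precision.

v -3.993 -1.726 -1.294
v -3.305 -2.038 -1.71
v -4.555 -3.002 -1.27
v -3.867 -3.314 -1.686
v -3.791 -3.041 -0.872
v -3.443 -2.252 -0.887
v -4.417 -2.788 -2.093
v -4.069 -1.999 -2.108
v -3.567 -2.694 -2.204
v -3.18 -2.85 -1.449
v -4.68 -2.19 -1.531
v -4.293 -2.346 -0.776
v -3.599 -1.77 -1.504
v -4.261 -3.27 -1.476
v -4.216 -3.11 -0.997
v -3.812 -3.293 -1.242
v -3.681 -1.896 -1.02
v -3.276 -2.079 -1.265
v -3.563 -2.668 -0.772
v -4.584 -2.961 -1.715
v -4.179 -3.144 -1.96
v -4.048 -1.747 -1.738
v -3.644 -1.93 -1.983
v -4.297 -2.372 -2.208
v -3.349 -2.339 -2.039
v -3.68 -3.089 -2.025
v -4.002 -2.78 -2.264
v -3.798 -2.316 -2.273
v -3.122 -2.43 -1.596
v -3.453 -3.18 -1.581
v -3.408 -3.02 -1.103
v -3.203 -2.556 -1.112
v -3.276 -2.816 -1.886
v -4.407 -1.86 -1.399
v -4.738 -2.61 -1.384
v -4.657 -2.484 -1.868
v -4.452 -2.02 -1.877
v -4.18 -1.951 -0.955
v -4.511 -2.701 -0.941
v -4.062 -2.724 -0.707
v -3.858 -2.26 -0.716
v -4.584 -2.224 -1.094
v -4.33 1.998 4.594
v -3.757 2.793 5.072
v -5.003 3.158 3.47
v -4.43 3.953 3.948
v -3.29 1.767 3.732
v -2.717 2.562 4.21
v -3.963 2.927 2.608
v -3.39 3.722 3.086
v 3.518 -2.025 -2.029
v 4.029 -2.178 -1.113
v 2.352 -1.789 -0.114
v 1.842 -1.635 -1.031
v 4.089 -1.683 -1.205
v 2.413 -1.293 -0.206
v 4.019 -1.266 -1.485
v 2.343 -0.876 -0.486
v 3.834 -1.023 -1.89
v 2.158 -0.633 -0.891
v 3.577 -1.009 -2.327
v 1.901 -0.619 -1.328
v 3.306 -1.228 -2.696
v 1.63 -0.839 -1.697
v 3.084 -1.63 -2.912
v 1.408 -1.24 -1.913
v 2.961 -2.122 -2.926
v 1.285 -1.732 -1.927
v 2.966 -2.592 -2.735
v 1.29 -2.202 -1.736
v 3.097 -2.932 -2.382
v 1.421 -2.542 -1.383
v 3.325 -3.064 -1.948
v 1.649 -2.674 -0.949
v 3.597 -2.958 -1.533
v 1.921 -2.568 -0.534
v 3.851 -2.638 -1.232
v 2.175 -2.249 -0.233
v -1.605 0.941 0.914
v -1.06 0.774 0.916
v -0.93 1.212 2.069
v -1.475 1.379 2.066
v -1.062 1.075 0.802
v -0.933 1.512 1.955
v -1.236 1.333 0.724
v -1.107 1.77 1.877
v -1.528 1.466 0.706
v -1.399 1.904 1.858
v -1.844 1.433 0.753
v -1.715 1.871 1.906
v -2.084 1.244 0.852
v -1.954 1.682 2.005
v -2.171 0.958 0.97
v -2.042 1.396 2.123
v -2.079 0.668 1.071
v -1.95 1.105 2.224
v -1.836 0.463 1.121
v -1.707 0.901 2.274
v -1.52 0.411 1.105
v -1.391 0.849 2.258
v -1.23 0.527 1.029
v -1.101 0.965 2.182
v 2.266 -3.716 0.948
v 3.338 -3.574 1.148
v 3.086 -2.581 1.793
v 2.014 -2.724 1.592
v 3.185 -3.241 0.575
v 2.933 -2.248 1.22
v 2.681 -3.089 0.145
v 2.429 -2.097 0.79
v 2.019 -3.177 0.021
v 1.767 -2.185 0.666
v 1.451 -3.471 0.251
v 1.198 -2.479 0.896
v 1.194 -3.859 0.747
v 0.942 -2.866 1.392
v 1.347 -4.192 1.32
v 1.095 -3.199 1.965
v 1.851 -4.343 1.75
v 1.599 -3.351 2.395
v 2.513 -4.255 1.874
v 2.261 -3.263 2.519
v 3.082 -3.961 1.644
v 2.829 -2.969 2.289
f 1 38 17
f 38 12 41
f 17 41 6
f 38 41 17
f 1 17 13
f 17 6 18
f 13 18 2
f 17 18 13
f 1 13 22
f 13 2 23
f 22 23 8
f 13 23 22
f 1 22 34
f 22 8 37
f 34 37 11
f 22 37 34
f 1 34 38
f 34 11 42
f 38 42 12
f 34 42 38
f 2 18 29
f 18 6 32
f 29 32 10
f 18 32 29
f 6 41 19
f 41 12 40
f 19 40 5
f 41 40 19
f 12 42 39
f 42 11 35
f 39 35 3
f 42 35 39
f 11 37 36
f 37 8 24
f 36 24 7
f 37 24 36
f 8 23 28
f 23 2 25
f 28 25 9
f 23 25 28
f 4 30 16
f 30 10 31
f 16 31 5
f 30 31 16
f 4 16 14
f 16 5 15
f 14 15 3
f 16 15 14
f 4 14 21
f 14 3 20
f 21 20 7
f 14 20 21
f 4 21 26
f 21 7 27
f 26 27 9
f 21 27 26
f 4 26 30
f 26 9 33
f 30 33 10
f 26 33 30
f 5 31 19
f 31 10 32
f 19 32 6
f 31 32 19
f 3 15 39
f 15 5 40
f 39 40 12
f 15 40 39
f 7 20 36
f 20 3 35
f 36 35 11
f 20 35 36
f 9 27 28
f 27 7 24
f 28 24 8
f 27 24 28
f 10 33 29
f 33 9 25
f 29 25 2
f 33 25 29
f 44 46 43
f 47 44 43
f 43 46 45
f 45 47 43
f 44 50 46
f 48 44 47
f 48 50 44
f 46 50 45
f 49 47 45
f 45 50 49
f 49 48 47
f 50 48 49
f 52 51 55
f 52 55 53
f 53 55 56
f 53 56 54
f 55 51 57
f 55 57 56
f 56 57 58
f 56 58 54
f 57 51 59
f 57 59 58
f 58 59 60
f 58 60 54
f 59 51 61
f 59 61 60
f 60 61 62
f 60 62 54
f 61 51 63
f 61 63 62
f 62 63 64
f 62 64 54
f 63 51 65
f 63 65 64
f 64 65 66
f 64 66 54
f 65 51 67
f 65 67 66
f 66 67 68
f 66 68 54
f 67 51 69
f 67 69 68
f 68 69 70
f 68 70 54
f 69 51 71
f 69 71 70
f 70 71 72
f 70 72 54
f 71 51 73
f 71 73 72
f 72 73 74
f 72 74 54
f 73 51 75
f 73 75 74
f 74 75 76
f 74 76 54
f 75 51 77
f 75 77 76
f 76 77 78
f 76 78 54
f 77 51 52
f 77 52 78
f 78 52 53
f 78 53 54
f 80 79 83
f 80 83 81
f 81 83 84
f 81 84 82
f 83 79 85
f 83 85 84
f 84 85 86
f 84 86 82
f 85 79 87
f 85 87 86
f 86 87 88
f 86 88 82
f 87 79 89
f 87 89 88
f 88 89 90
f 88 90 82
f 89 79 91
f 89 91 90
f 90 91 92
f 90 92 82
f 91 79 93
f 91 93 92
f 92 93 94
f 92 94 82
f 93 79 95
f 93 95 94
f 94 95 96
f 94 96 82
f 95 79 97
f 95 97 96
f 96 97 98
f 96 98 82
f 97 79 99
f 97 99 98
f 98 99 100
f 98 100 82
f 99 79 101
f 99 101 100
f 100 101 102
f 100 102 82
f 101 79 80
f 101 80 102
f 102 80 81
f 102 81 82
f 104 103 107
f 104 107 105
f 105 107 108
f 105 108 106
f 107 103 109
f 107 109 108
f 108 109 110
f 108 110 106
f 109 103 111
f 109 111 110
f 110 111 112
f 110 112 106
f 111 103 113
f 111 113 112
f 112 113 114
f 112 114 106
f 113 103 115
f 113 115 114
f 114 115 116
f 114 116 106
f 115 103 117
f 115 117 116
f 116 117 118
f 116 118 106
f 117 103 119
f 117 119 118
f 118 119 120
f 118 120 106
f 119 103 121
f 119 121 120
f 120 121 122
f 120 122 106
f 121 103 123
f 121 123 122
f 122 123 124
f 122 124 106
f 123 103 104
f 123 104 124
f 124 104 105
f 124 105 106

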